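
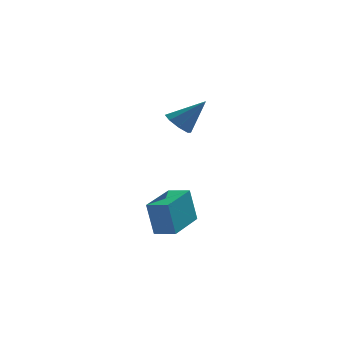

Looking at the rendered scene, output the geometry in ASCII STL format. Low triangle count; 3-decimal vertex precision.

solid 
facet normal -0.682 -0.044 -0.730
outer loop
vertex -0.186 2.852 0.644
vertex -0.579 3.411 0.977
vertex -0.023 3.379 0.46
endloop
endfacet
facet normal 0.881 -0.374 -0.291
outer loop
vertex -0.186 2.852 0.644
vertex -0.023 3.379 0.46
vertex 0.619 3.489 2.263
endloop
endfacet
facet normal -0.682 -0.044 -0.730
outer loop
vertex -0.023 3.379 0.46
vertex -0.579 3.411 0.977
vertex -0.186 3.925 0.579
endloop
endfacet
facet normal 0.881 0.336 -0.334
outer loop
vertex -0.023 3.379 0.46
vertex -0.186 3.925 0.579
vertex 0.619 3.489 2.263
endloop
endfacet
facet normal -0.682 -0.044 -0.730
outer loop
vertex -0.186 3.925 0.579
vertex -0.579 3.411 0.977
vertex -0.579 4.17 0.931
endloop
endfacet
facet normal 0.514 0.858 -0.023
outer loop
vertex -0.186 3.925 0.579
vertex -0.579 4.17 0.931
vertex 0.619 3.489 2.263
endloop
endfacet
facet normal -0.681 -0.044 -0.731
outer loop
vertex -0.579 4.17 0.931
vertex -0.579 3.411 0.977
vertex -0.973 3.97 1.31
endloop
endfacet
facet normal -0.008 0.888 0.461
outer loop
vertex -0.579 4.17 0.931
vertex -0.973 3.97 1.31
vertex 0.619 3.489 2.263
endloop
endfacet
facet normal -0.681 -0.045 -0.731
outer loop
vertex -0.973 3.97 1.31
vertex -0.579 3.411 0.977
vertex -1.136 3.443 1.494
endloop
endfacet
facet normal -0.376 0.407 0.833
outer loop
vertex -0.973 3.97 1.31
vertex -1.136 3.443 1.494
vertex 0.619 3.489 2.263
endloop
endfacet
facet normal -0.681 -0.044 -0.731
outer loop
vertex -1.136 3.443 1.494
vertex -0.579 3.411 0.977
vertex -0.973 2.897 1.375
endloop
endfacet
facet normal -0.376 -0.303 0.876
outer loop
vertex -1.136 3.443 1.494
vertex -0.973 2.897 1.375
vertex 0.619 3.489 2.263
endloop
endfacet
facet normal -0.681 -0.043 -0.731
outer loop
vertex -0.973 2.897 1.375
vertex -0.579 3.411 0.977
vertex -0.58 2.653 1.023
endloop
endfacet
facet normal -0.008 -0.826 0.564
outer loop
vertex -0.973 2.897 1.375
vertex -0.58 2.653 1.023
vertex 0.619 3.489 2.263
endloop
endfacet
facet normal -0.681 -0.043 -0.731
outer loop
vertex -0.58 2.653 1.023
vertex -0.579 3.411 0.977
vertex -0.186 2.852 0.644
endloop
endfacet
facet normal 0.511 -0.855 0.082
outer loop
vertex -0.58 2.653 1.023
vertex -0.186 2.852 0.644
vertex 0.619 3.489 2.263
endloop
endfacet
facet normal -0.857 0.480 -0.187
outer loop
vertex -1.988 1.877 -3.241
vertex -0.986 3.708 -3.13
vertex -1.663 1.801 -4.928
endloop
endfacet
facet normal -0.479 -0.876 -0.053
outer loop
vertex -0.754 1.292 -4.73
vertex -1.988 1.877 -3.241
vertex -1.663 1.801 -4.928
endloop
endfacet
facet normal -0.857 0.481 -0.187
outer loop
vertex -1.663 1.801 -4.928
vertex -0.986 3.708 -3.13
vertex -0.66 3.632 -4.817
endloop
endfacet
facet normal 0.189 -0.044 -0.981
outer loop
vertex -0.66 3.632 -4.817
vertex -0.754 1.292 -4.73
vertex -1.663 1.801 -4.928
endloop
endfacet
facet normal -0.189 0.044 0.981
outer loop
vertex -1.988 1.877 -3.241
vertex -0.077 3.199 -2.932
vertex -0.986 3.708 -3.13
endloop
endfacet
facet normal -0.479 -0.876 -0.053
outer loop
vertex -1.08 1.368 -3.043
vertex -1.988 1.877 -3.241
vertex -0.754 1.292 -4.73
endloop
endfacet
facet normal -0.189 0.044 0.981
outer loop
vertex -1.08 1.368 -3.043
vertex -0.077 3.199 -2.932
vertex -1.988 1.877 -3.241
endloop
endfacet
facet normal 0.479 0.876 0.053
outer loop
vertex -0.986 3.708 -3.13
vertex -0.077 3.199 -2.932
vertex -0.66 3.632 -4.817
endloop
endfacet
facet normal 0.189 -0.044 -0.981
outer loop
vertex 0.248 3.123 -4.619
vertex -0.754 1.292 -4.73
vertex -0.66 3.632 -4.817
endloop
endfacet
facet normal 0.479 0.876 0.053
outer loop
vertex -0.66 3.632 -4.817
vertex -0.077 3.199 -2.932
vertex 0.248 3.123 -4.619
endloop
endfacet
facet normal 0.857 -0.480 0.187
outer loop
vertex 0.248 3.123 -4.619
vertex -1.08 1.368 -3.043
vertex -0.754 1.292 -4.73
endloop
endfacet
facet normal 0.857 -0.481 0.187
outer loop
vertex -0.077 3.199 -2.932
vertex -1.08 1.368 -3.043
vertex 0.248 3.123 -4.619
endloop
endfacet

endsolid


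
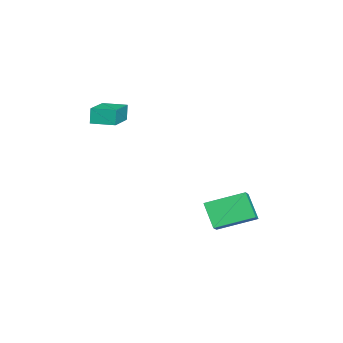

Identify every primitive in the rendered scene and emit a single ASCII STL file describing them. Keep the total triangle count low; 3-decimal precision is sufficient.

solid 
facet normal -0.971 0.086 -0.222
outer loop
vertex 0.338 -3.278 3.546
vertex 0.435 -2.132 3.568
vertex 0.525 -3.278 2.727
endloop
endfacet
facet normal -0.085 -0.996 -0.019
outer loop
vertex 2.205 -3.428 3.112
vertex 0.338 -3.278 3.546
vertex 0.525 -3.278 2.727
endloop
endfacet
facet normal -0.971 0.087 -0.222
outer loop
vertex 0.525 -3.278 2.727
vertex 0.435 -2.132 3.568
vertex 0.622 -2.132 2.75
endloop
endfacet
facet normal 0.223 0.001 -0.975
outer loop
vertex 0.622 -2.132 2.75
vertex 2.205 -3.428 3.112
vertex 0.525 -3.278 2.727
endloop
endfacet
facet normal -0.223 0.000 0.975
outer loop
vertex 0.338 -3.278 3.546
vertex 2.115 -2.282 3.953
vertex 0.435 -2.132 3.568
endloop
endfacet
facet normal -0.085 -0.996 -0.019
outer loop
vertex 2.018 -3.428 3.93
vertex 0.338 -3.278 3.546
vertex 2.205 -3.428 3.112
endloop
endfacet
facet normal -0.223 -0.001 0.975
outer loop
vertex 2.018 -3.428 3.93
vertex 2.115 -2.282 3.953
vertex 0.338 -3.278 3.546
endloop
endfacet
facet normal 0.085 0.996 0.019
outer loop
vertex 0.435 -2.132 3.568
vertex 2.115 -2.282 3.953
vertex 0.622 -2.132 2.75
endloop
endfacet
facet normal 0.223 -0.000 -0.975
outer loop
vertex 2.302 -2.282 3.134
vertex 2.205 -3.428 3.112
vertex 0.622 -2.132 2.75
endloop
endfacet
facet normal 0.085 0.996 0.019
outer loop
vertex 0.622 -2.132 2.75
vertex 2.115 -2.282 3.953
vertex 2.302 -2.282 3.134
endloop
endfacet
facet normal 0.971 -0.086 0.222
outer loop
vertex 2.302 -2.282 3.134
vertex 2.018 -3.428 3.93
vertex 2.205 -3.428 3.112
endloop
endfacet
facet normal 0.971 -0.087 0.222
outer loop
vertex 2.115 -2.282 3.953
vertex 2.018 -3.428 3.93
vertex 2.302 -2.282 3.134
endloop
endfacet
facet normal -0.512 -0.384 0.768
outer loop
vertex 1.59 3.284 -0.834
vertex 0.82 3.305 -1.337
vertex 1.962 1.502 -1.477
endloop
endfacet
facet normal 0.837 -0.023 0.547
outer loop
vertex 2.7 2.055 -2.583
vertex 1.59 3.284 -0.834
vertex 1.962 1.502 -1.477
endloop
endfacet
facet normal -0.512 -0.384 0.768
outer loop
vertex 1.962 1.502 -1.477
vertex 0.82 3.305 -1.337
vertex 1.192 1.523 -1.98
endloop
endfacet
facet normal 0.192 -0.923 -0.333
outer loop
vertex 1.192 1.523 -1.98
vertex 2.7 2.055 -2.583
vertex 1.962 1.502 -1.477
endloop
endfacet
facet normal -0.192 0.923 0.333
outer loop
vertex 1.59 3.284 -0.834
vertex 1.558 3.858 -2.443
vertex 0.82 3.305 -1.337
endloop
endfacet
facet normal 0.837 -0.023 0.547
outer loop
vertex 2.328 3.837 -1.94
vertex 1.59 3.284 -0.834
vertex 2.7 2.055 -2.583
endloop
endfacet
facet normal -0.192 0.923 0.333
outer loop
vertex 2.328 3.837 -1.94
vertex 1.558 3.858 -2.443
vertex 1.59 3.284 -0.834
endloop
endfacet
facet normal -0.837 0.023 -0.547
outer loop
vertex 0.82 3.305 -1.337
vertex 1.558 3.858 -2.443
vertex 1.192 1.523 -1.98
endloop
endfacet
facet normal 0.192 -0.923 -0.333
outer loop
vertex 1.93 2.076 -3.086
vertex 2.7 2.055 -2.583
vertex 1.192 1.523 -1.98
endloop
endfacet
facet normal -0.837 0.023 -0.547
outer loop
vertex 1.192 1.523 -1.98
vertex 1.558 3.858 -2.443
vertex 1.93 2.076 -3.086
endloop
endfacet
facet normal 0.512 0.384 -0.768
outer loop
vertex 1.93 2.076 -3.086
vertex 2.328 3.837 -1.94
vertex 2.7 2.055 -2.583
endloop
endfacet
facet normal 0.512 0.384 -0.768
outer loop
vertex 1.558 3.858 -2.443
vertex 2.328 3.837 -1.94
vertex 1.93 2.076 -3.086
endloop
endfacet

endsolid


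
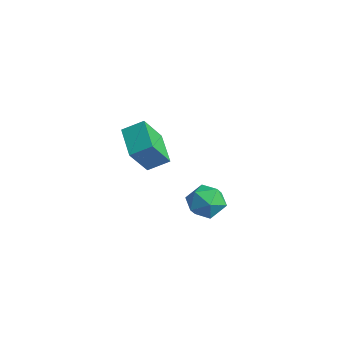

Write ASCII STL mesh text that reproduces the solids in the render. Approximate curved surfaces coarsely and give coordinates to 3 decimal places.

solid 
facet normal -0.449 -0.753 -0.481
outer loop
vertex -2.567 2.022 1.317
vertex -4.174 2.591 1.926
vertex -2.752 3.068 -0.149
endloop
endfacet
facet normal 0.887 -0.315 -0.337
outer loop
vertex -2.226 3.949 0.414
vertex -2.567 2.022 1.317
vertex -2.752 3.068 -0.149
endloop
endfacet
facet normal -0.449 -0.753 -0.481
outer loop
vertex -2.752 3.068 -0.149
vertex -4.174 2.591 1.926
vertex -4.358 3.637 0.461
endloop
endfacet
facet normal -0.102 0.578 -0.809
outer loop
vertex -4.358 3.637 0.461
vertex -2.226 3.949 0.414
vertex -2.752 3.068 -0.149
endloop
endfacet
facet normal 0.102 -0.578 0.809
outer loop
vertex -2.567 2.022 1.317
vertex -3.648 3.472 2.489
vertex -4.174 2.591 1.926
endloop
endfacet
facet normal 0.888 -0.315 -0.336
outer loop
vertex -2.042 2.903 1.879
vertex -2.567 2.022 1.317
vertex -2.226 3.949 0.414
endloop
endfacet
facet normal 0.103 -0.578 0.810
outer loop
vertex -2.042 2.903 1.879
vertex -3.648 3.472 2.489
vertex -2.567 2.022 1.317
endloop
endfacet
facet normal -0.888 0.315 0.336
outer loop
vertex -4.174 2.591 1.926
vertex -3.648 3.472 2.489
vertex -4.358 3.637 0.461
endloop
endfacet
facet normal -0.102 0.578 -0.810
outer loop
vertex -3.833 4.518 1.023
vertex -2.226 3.949 0.414
vertex -4.358 3.637 0.461
endloop
endfacet
facet normal -0.888 0.314 0.336
outer loop
vertex -4.358 3.637 0.461
vertex -3.648 3.472 2.489
vertex -3.833 4.518 1.023
endloop
endfacet
facet normal 0.449 0.753 0.481
outer loop
vertex -3.833 4.518 1.023
vertex -2.042 2.903 1.879
vertex -2.226 3.949 0.414
endloop
endfacet
facet normal 0.449 0.753 0.481
outer loop
vertex -3.648 3.472 2.489
vertex -2.042 2.903 1.879
vertex -3.833 4.518 1.023
endloop
endfacet
facet normal -0.221 0.039 0.974
outer loop
vertex 1.515 3.142 1.336
vertex 2.107 2.382 1.501
vertex 2.458 3.294 1.544
endloop
endfacet
facet normal -0.260 0.687 0.678
outer loop
vertex 1.515 3.142 1.336
vertex 2.458 3.294 1.544
vertex 2.021 3.819 0.844
endloop
endfacet
facet normal -0.737 0.659 0.148
outer loop
vertex 1.515 3.142 1.336
vertex 2.021 3.819 0.844
vertex 1.4 3.231 0.369
endloop
endfacet
facet normal -0.993 -0.006 0.118
outer loop
vertex 1.515 3.142 1.336
vertex 1.4 3.231 0.369
vertex 1.453 2.344 0.775
endloop
endfacet
facet normal -0.674 -0.389 0.628
outer loop
vertex 1.515 3.142 1.336
vertex 1.453 2.344 0.775
vertex 2.107 2.382 1.501
endloop
endfacet
facet normal 0.378 0.838 0.393
outer loop
vertex 2.021 3.819 0.844
vertex 2.458 3.294 1.544
vertex 2.927 3.476 0.705
endloop
endfacet
facet normal 0.440 -0.210 0.873
outer loop
vertex 2.458 3.294 1.544
vertex 2.107 2.382 1.501
vertex 2.98 2.589 1.111
endloop
endfacet
facet normal -0.294 -0.903 0.312
outer loop
vertex 2.107 2.382 1.501
vertex 1.453 2.344 0.775
vertex 2.359 2.001 0.636
endloop
endfacet
facet normal -0.810 -0.284 -0.514
outer loop
vertex 1.453 2.344 0.775
vertex 1.4 3.231 0.369
vertex 1.922 2.526 -0.064
endloop
endfacet
facet normal -0.395 0.793 -0.464
outer loop
vertex 1.4 3.231 0.369
vertex 2.021 3.819 0.844
vertex 2.273 3.438 -0.021
endloop
endfacet
facet normal 0.993 0.006 -0.118
outer loop
vertex 2.865 2.678 0.144
vertex 2.927 3.476 0.705
vertex 2.98 2.589 1.111
endloop
endfacet
facet normal 0.737 -0.659 -0.148
outer loop
vertex 2.865 2.678 0.144
vertex 2.98 2.589 1.111
vertex 2.359 2.001 0.636
endloop
endfacet
facet normal 0.260 -0.687 -0.678
outer loop
vertex 2.865 2.678 0.144
vertex 2.359 2.001 0.636
vertex 1.922 2.526 -0.064
endloop
endfacet
facet normal 0.221 -0.039 -0.974
outer loop
vertex 2.865 2.678 0.144
vertex 1.922 2.526 -0.064
vertex 2.273 3.438 -0.021
endloop
endfacet
facet normal 0.674 0.389 -0.628
outer loop
vertex 2.865 2.678 0.144
vertex 2.273 3.438 -0.021
vertex 2.927 3.476 0.705
endloop
endfacet
facet normal 0.810 0.284 0.514
outer loop
vertex 2.98 2.589 1.111
vertex 2.927 3.476 0.705
vertex 2.458 3.294 1.544
endloop
endfacet
facet normal 0.395 -0.793 0.464
outer loop
vertex 2.359 2.001 0.636
vertex 2.98 2.589 1.111
vertex 2.107 2.382 1.501
endloop
endfacet
facet normal -0.378 -0.838 -0.393
outer loop
vertex 1.922 2.526 -0.064
vertex 2.359 2.001 0.636
vertex 1.453 2.344 0.775
endloop
endfacet
facet normal -0.440 0.210 -0.873
outer loop
vertex 2.273 3.438 -0.021
vertex 1.922 2.526 -0.064
vertex 1.4 3.231 0.369
endloop
endfacet
facet normal 0.294 0.903 -0.312
outer loop
vertex 2.927 3.476 0.705
vertex 2.273 3.438 -0.021
vertex 2.021 3.819 0.844
endloop
endfacet

endsolid


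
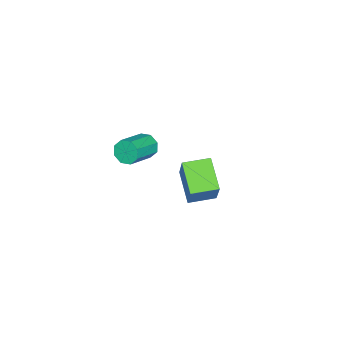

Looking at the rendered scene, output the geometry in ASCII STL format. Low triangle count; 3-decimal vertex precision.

solid 
facet normal -0.908 0.168 -0.384
outer loop
vertex 0.62 -0.513 2.279
vertex 0.324 -0.897 2.811
vertex 0.492 -0.203 2.717
endloop
endfacet
facet normal 0.349 0.810 -0.471
outer loop
vertex 0.62 -0.513 2.279
vertex 0.492 -0.203 2.717
vertex 2.172 -0.799 2.937
endloop
endfacet
facet normal 0.349 0.810 -0.471
outer loop
vertex 2.172 -0.799 2.937
vertex 0.492 -0.203 2.717
vertex 2.044 -0.489 3.375
endloop
endfacet
facet normal 0.908 -0.168 0.384
outer loop
vertex 2.172 -0.799 2.937
vertex 2.044 -0.489 3.375
vertex 1.876 -1.183 3.469
endloop
endfacet
facet normal -0.907 0.167 -0.386
outer loop
vertex 0.492 -0.203 2.717
vertex 0.324 -0.897 2.811
vertex 0.265 -0.3 3.209
endloop
endfacet
facet normal 0.082 0.970 0.229
outer loop
vertex 0.492 -0.203 2.717
vertex 0.265 -0.3 3.209
vertex 2.044 -0.489 3.375
endloop
endfacet
facet normal 0.082 0.970 0.229
outer loop
vertex 2.044 -0.489 3.375
vertex 0.265 -0.3 3.209
vertex 1.817 -0.586 3.868
endloop
endfacet
facet normal 0.908 -0.168 0.385
outer loop
vertex 2.044 -0.489 3.375
vertex 1.817 -0.586 3.868
vertex 1.876 -1.183 3.469
endloop
endfacet
facet normal -0.908 0.166 -0.384
outer loop
vertex 0.265 -0.3 3.209
vertex 0.324 -0.897 2.811
vertex 0.073 -0.747 3.469
endloop
endfacet
facet normal -0.233 0.562 0.794
outer loop
vertex 0.265 -0.3 3.209
vertex 0.073 -0.747 3.469
vertex 1.817 -0.586 3.868
endloop
endfacet
facet normal -0.234 0.561 0.794
outer loop
vertex 1.817 -0.586 3.868
vertex 0.073 -0.747 3.469
vertex 1.625 -1.033 4.127
endloop
endfacet
facet normal 0.908 -0.167 0.384
outer loop
vertex 1.817 -0.586 3.868
vertex 1.625 -1.033 4.127
vertex 1.876 -1.183 3.469
endloop
endfacet
facet normal -0.908 0.167 -0.384
outer loop
vertex 0.073 -0.747 3.469
vertex 0.324 -0.897 2.811
vertex 0.028 -1.281 3.343
endloop
endfacet
facet normal -0.412 -0.176 0.894
outer loop
vertex 0.073 -0.747 3.469
vertex 0.028 -1.281 3.343
vertex 1.625 -1.033 4.127
endloop
endfacet
facet normal -0.412 -0.176 0.894
outer loop
vertex 1.625 -1.033 4.127
vertex 0.028 -1.281 3.343
vertex 1.58 -1.567 4.001
endloop
endfacet
facet normal 0.908 -0.167 0.384
outer loop
vertex 1.625 -1.033 4.127
vertex 1.58 -1.567 4.001
vertex 1.876 -1.183 3.469
endloop
endfacet
facet normal -0.908 0.168 -0.384
outer loop
vertex 0.028 -1.281 3.343
vertex 0.324 -0.897 2.811
vertex 0.156 -1.591 2.905
endloop
endfacet
facet normal -0.349 -0.810 0.471
outer loop
vertex 0.028 -1.281 3.343
vertex 0.156 -1.591 2.905
vertex 1.58 -1.567 4.001
endloop
endfacet
facet normal -0.349 -0.810 0.471
outer loop
vertex 1.58 -1.567 4.001
vertex 0.156 -1.591 2.905
vertex 1.708 -1.877 3.563
endloop
endfacet
facet normal 0.908 -0.168 0.384
outer loop
vertex 1.58 -1.567 4.001
vertex 1.708 -1.877 3.563
vertex 1.876 -1.183 3.469
endloop
endfacet
facet normal -0.908 0.168 -0.385
outer loop
vertex 0.156 -1.591 2.905
vertex 0.324 -0.897 2.811
vertex 0.383 -1.494 2.412
endloop
endfacet
facet normal -0.082 -0.970 -0.229
outer loop
vertex 0.156 -1.591 2.905
vertex 0.383 -1.494 2.412
vertex 1.708 -1.877 3.563
endloop
endfacet
facet normal -0.082 -0.970 -0.229
outer loop
vertex 1.708 -1.877 3.563
vertex 0.383 -1.494 2.412
vertex 1.935 -1.78 3.071
endloop
endfacet
facet normal 0.907 -0.167 0.386
outer loop
vertex 1.708 -1.877 3.563
vertex 1.935 -1.78 3.071
vertex 1.876 -1.183 3.469
endloop
endfacet
facet normal -0.908 0.167 -0.384
outer loop
vertex 0.383 -1.494 2.412
vertex 0.324 -0.897 2.811
vertex 0.575 -1.047 2.153
endloop
endfacet
facet normal 0.234 -0.561 -0.794
outer loop
vertex 0.383 -1.494 2.412
vertex 0.575 -1.047 2.153
vertex 1.935 -1.78 3.071
endloop
endfacet
facet normal 0.233 -0.562 -0.794
outer loop
vertex 1.935 -1.78 3.071
vertex 0.575 -1.047 2.153
vertex 2.127 -1.333 2.811
endloop
endfacet
facet normal 0.908 -0.166 0.384
outer loop
vertex 1.935 -1.78 3.071
vertex 2.127 -1.333 2.811
vertex 1.876 -1.183 3.469
endloop
endfacet
facet normal -0.908 0.167 -0.384
outer loop
vertex 0.575 -1.047 2.153
vertex 0.324 -0.897 2.811
vertex 0.62 -0.513 2.279
endloop
endfacet
facet normal 0.412 0.176 -0.894
outer loop
vertex 0.575 -1.047 2.153
vertex 0.62 -0.513 2.279
vertex 2.127 -1.333 2.811
endloop
endfacet
facet normal 0.412 0.176 -0.894
outer loop
vertex 2.127 -1.333 2.811
vertex 0.62 -0.513 2.279
vertex 2.172 -0.799 2.937
endloop
endfacet
facet normal 0.908 -0.167 0.384
outer loop
vertex 2.127 -1.333 2.811
vertex 2.172 -0.799 2.937
vertex 1.876 -1.183 3.469
endloop
endfacet
facet normal -0.447 -0.273 -0.852
outer loop
vertex -4.067 -1.149 -3.116
vertex -4.975 0.041 -3.021
vertex -2.776 -0.082 -4.134
endloop
endfacet
facet normal 0.606 -0.793 -0.063
outer loop
vertex -1.825 0.499 -2.319
vertex -4.067 -1.149 -3.116
vertex -2.776 -0.082 -4.134
endloop
endfacet
facet normal -0.447 -0.273 -0.852
outer loop
vertex -2.776 -0.082 -4.134
vertex -4.975 0.041 -3.021
vertex -3.684 1.107 -4.039
endloop
endfacet
facet normal 0.659 0.544 -0.519
outer loop
vertex -3.684 1.107 -4.039
vertex -1.825 0.499 -2.319
vertex -2.776 -0.082 -4.134
endloop
endfacet
facet normal -0.659 -0.544 0.519
outer loop
vertex -4.067 -1.149 -3.116
vertex -4.024 0.622 -1.206
vertex -4.975 0.041 -3.021
endloop
endfacet
facet normal 0.606 -0.793 -0.063
outer loop
vertex -3.116 -0.567 -1.301
vertex -4.067 -1.149 -3.116
vertex -1.825 0.499 -2.319
endloop
endfacet
facet normal -0.659 -0.544 0.520
outer loop
vertex -3.116 -0.567 -1.301
vertex -4.024 0.622 -1.206
vertex -4.067 -1.149 -3.116
endloop
endfacet
facet normal -0.605 0.793 0.063
outer loop
vertex -4.975 0.041 -3.021
vertex -4.024 0.622 -1.206
vertex -3.684 1.107 -4.039
endloop
endfacet
facet normal 0.659 0.544 -0.520
outer loop
vertex -2.733 1.689 -2.224
vertex -1.825 0.499 -2.319
vertex -3.684 1.107 -4.039
endloop
endfacet
facet normal -0.606 0.793 0.063
outer loop
vertex -3.684 1.107 -4.039
vertex -4.024 0.622 -1.206
vertex -2.733 1.689 -2.224
endloop
endfacet
facet normal 0.447 0.273 0.852
outer loop
vertex -2.733 1.689 -2.224
vertex -3.116 -0.567 -1.301
vertex -1.825 0.499 -2.319
endloop
endfacet
facet normal 0.446 0.273 0.852
outer loop
vertex -4.024 0.622 -1.206
vertex -3.116 -0.567 -1.301
vertex -2.733 1.689 -2.224
endloop
endfacet

endsolid


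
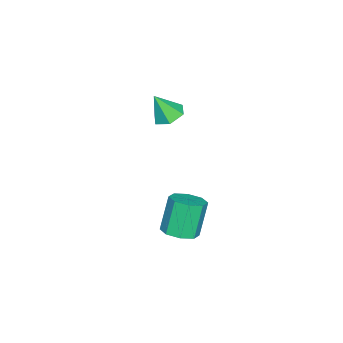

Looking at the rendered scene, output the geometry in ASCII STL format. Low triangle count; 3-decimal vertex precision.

solid 
facet normal 0.395 -0.054 -0.917
outer loop
vertex 5.009 -1.6 -3.123
vertex 4.133 -1.21 -3.524
vertex 5.021 -0.806 -3.165
endloop
endfacet
facet normal 0.919 0.007 0.395
outer loop
vertex 5.009 -1.6 -3.123
vertex 5.021 -0.806 -3.165
vertex 4.144 -1.48 -1.115
endloop
endfacet
facet normal 0.919 0.007 0.395
outer loop
vertex 4.144 -1.48 -1.115
vertex 5.021 -0.806 -3.165
vertex 4.156 -0.686 -1.157
endloop
endfacet
facet normal -0.395 0.054 0.917
outer loop
vertex 4.144 -1.48 -1.115
vertex 4.156 -0.686 -1.157
vertex 3.267 -1.09 -1.516
endloop
endfacet
facet normal 0.396 -0.055 -0.917
outer loop
vertex 5.021 -0.806 -3.165
vertex 4.133 -1.21 -3.524
vertex 4.513 -0.248 -3.418
endloop
endfacet
facet normal 0.660 0.711 0.242
outer loop
vertex 5.021 -0.806 -3.165
vertex 4.513 -0.248 -3.418
vertex 4.156 -0.686 -1.157
endloop
endfacet
facet normal 0.660 0.711 0.242
outer loop
vertex 4.156 -0.686 -1.157
vertex 4.513 -0.248 -3.418
vertex 3.647 -0.128 -1.41
endloop
endfacet
facet normal -0.395 0.055 0.917
outer loop
vertex 4.156 -0.686 -1.157
vertex 3.647 -0.128 -1.41
vertex 3.267 -1.09 -1.516
endloop
endfacet
facet normal 0.396 -0.055 -0.917
outer loop
vertex 4.513 -0.248 -3.418
vertex 4.133 -1.21 -3.524
vertex 3.782 -0.254 -3.733
endloop
endfacet
facet normal 0.015 0.998 -0.053
outer loop
vertex 4.513 -0.248 -3.418
vertex 3.782 -0.254 -3.733
vertex 3.647 -0.128 -1.41
endloop
endfacet
facet normal 0.015 0.998 -0.053
outer loop
vertex 3.647 -0.128 -1.41
vertex 3.782 -0.254 -3.733
vertex 2.916 -0.134 -1.724
endloop
endfacet
facet normal -0.394 0.055 0.917
outer loop
vertex 3.647 -0.128 -1.41
vertex 2.916 -0.134 -1.724
vertex 3.267 -1.09 -1.516
endloop
endfacet
facet normal 0.395 -0.056 -0.917
outer loop
vertex 3.782 -0.254 -3.733
vertex 4.133 -1.21 -3.524
vertex 3.256 -0.82 -3.925
endloop
endfacet
facet normal -0.639 0.701 -0.317
outer loop
vertex 3.782 -0.254 -3.733
vertex 3.256 -0.82 -3.925
vertex 2.916 -0.134 -1.724
endloop
endfacet
facet normal -0.639 0.701 -0.317
outer loop
vertex 2.916 -0.134 -1.724
vertex 3.256 -0.82 -3.925
vertex 2.391 -0.7 -1.917
endloop
endfacet
facet normal -0.396 0.054 0.917
outer loop
vertex 2.916 -0.134 -1.724
vertex 2.391 -0.7 -1.917
vertex 3.267 -1.09 -1.516
endloop
endfacet
facet normal 0.395 -0.054 -0.917
outer loop
vertex 3.256 -0.82 -3.925
vertex 4.133 -1.21 -3.524
vertex 3.244 -1.614 -3.883
endloop
endfacet
facet normal -0.919 -0.007 -0.395
outer loop
vertex 3.256 -0.82 -3.925
vertex 3.244 -1.614 -3.883
vertex 2.391 -0.7 -1.917
endloop
endfacet
facet normal -0.919 -0.007 -0.395
outer loop
vertex 2.391 -0.7 -1.917
vertex 3.244 -1.614 -3.883
vertex 2.379 -1.494 -1.875
endloop
endfacet
facet normal -0.395 0.054 0.917
outer loop
vertex 2.391 -0.7 -1.917
vertex 2.379 -1.494 -1.875
vertex 3.267 -1.09 -1.516
endloop
endfacet
facet normal 0.395 -0.055 -0.917
outer loop
vertex 3.244 -1.614 -3.883
vertex 4.133 -1.21 -3.524
vertex 3.753 -2.172 -3.63
endloop
endfacet
facet normal -0.660 -0.711 -0.242
outer loop
vertex 3.244 -1.614 -3.883
vertex 3.753 -2.172 -3.63
vertex 2.379 -1.494 -1.875
endloop
endfacet
facet normal -0.660 -0.711 -0.242
outer loop
vertex 2.379 -1.494 -1.875
vertex 3.753 -2.172 -3.63
vertex 2.887 -2.052 -1.622
endloop
endfacet
facet normal -0.396 0.055 0.917
outer loop
vertex 2.379 -1.494 -1.875
vertex 2.887 -2.052 -1.622
vertex 3.267 -1.09 -1.516
endloop
endfacet
facet normal 0.394 -0.055 -0.917
outer loop
vertex 3.753 -2.172 -3.63
vertex 4.133 -1.21 -3.524
vertex 4.484 -2.166 -3.316
endloop
endfacet
facet normal -0.015 -0.998 0.053
outer loop
vertex 3.753 -2.172 -3.63
vertex 4.484 -2.166 -3.316
vertex 2.887 -2.052 -1.622
endloop
endfacet
facet normal -0.015 -0.998 0.053
outer loop
vertex 2.887 -2.052 -1.622
vertex 4.484 -2.166 -3.316
vertex 3.618 -2.046 -1.307
endloop
endfacet
facet normal -0.396 0.055 0.917
outer loop
vertex 2.887 -2.052 -1.622
vertex 3.618 -2.046 -1.307
vertex 3.267 -1.09 -1.516
endloop
endfacet
facet normal 0.396 -0.054 -0.917
outer loop
vertex 4.484 -2.166 -3.316
vertex 4.133 -1.21 -3.524
vertex 5.009 -1.6 -3.123
endloop
endfacet
facet normal 0.639 -0.701 0.317
outer loop
vertex 4.484 -2.166 -3.316
vertex 5.009 -1.6 -3.123
vertex 3.618 -2.046 -1.307
endloop
endfacet
facet normal 0.639 -0.701 0.317
outer loop
vertex 3.618 -2.046 -1.307
vertex 5.009 -1.6 -3.123
vertex 4.144 -1.48 -1.115
endloop
endfacet
facet normal -0.395 0.056 0.917
outer loop
vertex 3.618 -2.046 -1.307
vertex 4.144 -1.48 -1.115
vertex 3.267 -1.09 -1.516
endloop
endfacet
facet normal -0.228 0.395 -0.890
outer loop
vertex 2.058 -2.628 3.147
vertex 1.215 -3.043 3.179
vertex 1.328 -2.179 3.533
endloop
endfacet
facet normal 0.628 0.539 0.561
outer loop
vertex 2.058 -2.628 3.147
vertex 1.328 -2.179 3.533
vertex 1.605 -3.717 4.701
endloop
endfacet
facet normal -0.228 0.395 -0.890
outer loop
vertex 1.328 -2.179 3.533
vertex 1.215 -3.043 3.179
vertex 0.485 -2.594 3.565
endloop
endfacet
facet normal -0.245 0.558 0.793
outer loop
vertex 1.328 -2.179 3.533
vertex 0.485 -2.594 3.565
vertex 1.605 -3.717 4.701
endloop
endfacet
facet normal -0.228 0.395 -0.890
outer loop
vertex 0.485 -2.594 3.565
vertex 1.215 -3.043 3.179
vertex 0.372 -3.457 3.211
endloop
endfacet
facet normal -0.774 -0.151 0.615
outer loop
vertex 0.485 -2.594 3.565
vertex 0.372 -3.457 3.211
vertex 1.605 -3.717 4.701
endloop
endfacet
facet normal -0.228 0.395 -0.890
outer loop
vertex 0.372 -3.457 3.211
vertex 1.215 -3.043 3.179
vertex 1.102 -3.906 2.825
endloop
endfacet
facet normal -0.432 -0.878 0.204
outer loop
vertex 0.372 -3.457 3.211
vertex 1.102 -3.906 2.825
vertex 1.605 -3.717 4.701
endloop
endfacet
facet normal -0.228 0.395 -0.890
outer loop
vertex 1.102 -3.906 2.825
vertex 1.215 -3.043 3.179
vertex 1.945 -3.492 2.793
endloop
endfacet
facet normal 0.440 -0.898 -0.027
outer loop
vertex 1.102 -3.906 2.825
vertex 1.945 -3.492 2.793
vertex 1.605 -3.717 4.701
endloop
endfacet
facet normal -0.228 0.395 -0.890
outer loop
vertex 1.945 -3.492 2.793
vertex 1.215 -3.043 3.179
vertex 2.058 -2.628 3.147
endloop
endfacet
facet normal 0.970 -0.189 0.151
outer loop
vertex 1.945 -3.492 2.793
vertex 2.058 -2.628 3.147
vertex 1.605 -3.717 4.701
endloop
endfacet

endsolid


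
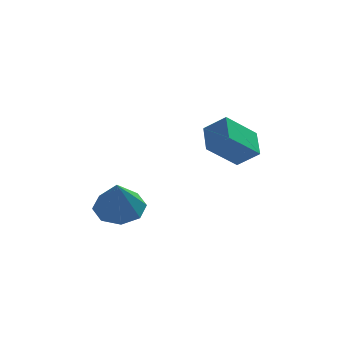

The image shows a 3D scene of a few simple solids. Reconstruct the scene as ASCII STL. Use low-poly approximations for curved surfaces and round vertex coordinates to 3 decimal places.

solid 
facet normal -0.679 -0.381 0.628
outer loop
vertex 2.367 1.156 0.13
vertex 1.554 1.48 -0.552
vertex 2.432 0.033 -0.48
endloop
endfacet
facet normal 0.733 -0.292 0.615
outer loop
vertex 3.586 0.68 -1.548
vertex 2.367 1.156 0.13
vertex 2.432 0.033 -0.48
endloop
endfacet
facet normal -0.679 -0.381 0.628
outer loop
vertex 2.432 0.033 -0.48
vertex 1.554 1.48 -0.552
vertex 1.619 0.357 -1.163
endloop
endfacet
facet normal 0.051 -0.878 -0.477
outer loop
vertex 1.619 0.357 -1.163
vertex 3.586 0.68 -1.548
vertex 2.432 0.033 -0.48
endloop
endfacet
facet normal -0.050 0.877 0.477
outer loop
vertex 2.367 1.156 0.13
vertex 2.708 2.127 -1.62
vertex 1.554 1.48 -0.552
endloop
endfacet
facet normal 0.732 -0.292 0.615
outer loop
vertex 3.521 1.803 -0.937
vertex 2.367 1.156 0.13
vertex 3.586 0.68 -1.548
endloop
endfacet
facet normal -0.051 0.877 0.477
outer loop
vertex 3.521 1.803 -0.937
vertex 2.708 2.127 -1.62
vertex 2.367 1.156 0.13
endloop
endfacet
facet normal -0.733 0.292 -0.615
outer loop
vertex 1.554 1.48 -0.552
vertex 2.708 2.127 -1.62
vertex 1.619 0.357 -1.163
endloop
endfacet
facet normal 0.051 -0.877 -0.477
outer loop
vertex 2.773 1.004 -2.23
vertex 3.586 0.68 -1.548
vertex 1.619 0.357 -1.163
endloop
endfacet
facet normal -0.732 0.292 -0.615
outer loop
vertex 1.619 0.357 -1.163
vertex 2.708 2.127 -1.62
vertex 2.773 1.004 -2.23
endloop
endfacet
facet normal 0.679 0.381 -0.628
outer loop
vertex 2.773 1.004 -2.23
vertex 3.521 1.803 -0.937
vertex 3.586 0.68 -1.548
endloop
endfacet
facet normal 0.679 0.380 -0.628
outer loop
vertex 2.708 2.127 -1.62
vertex 3.521 1.803 -0.937
vertex 2.773 1.004 -2.23
endloop
endfacet
facet normal 0.039 0.525 -0.850
outer loop
vertex -0.772 -0.403 -4.295
vertex -1.515 0.168 -3.976
vertex -0.528 0.202 -3.91
endloop
endfacet
facet normal 0.824 -0.501 0.266
outer loop
vertex -0.772 -0.403 -4.295
vertex -0.528 0.202 -3.91
vertex -1.585 -0.768 -2.464
endloop
endfacet
facet normal 0.039 0.525 -0.850
outer loop
vertex -0.528 0.202 -3.91
vertex -1.515 0.168 -3.976
vertex -0.863 0.787 -3.564
endloop
endfacet
facet normal 0.779 0.078 0.622
outer loop
vertex -0.528 0.202 -3.91
vertex -0.863 0.787 -3.564
vertex -1.585 -0.768 -2.464
endloop
endfacet
facet normal 0.038 0.525 -0.850
outer loop
vertex -0.863 0.787 -3.564
vertex -1.515 0.168 -3.976
vertex -1.579 1.009 -3.459
endloop
endfacet
facet normal 0.269 0.470 0.841
outer loop
vertex -0.863 0.787 -3.564
vertex -1.579 1.009 -3.459
vertex -1.585 -0.768 -2.464
endloop
endfacet
facet normal 0.040 0.525 -0.850
outer loop
vertex -1.579 1.009 -3.459
vertex -1.515 0.168 -3.976
vertex -2.259 0.739 -3.658
endloop
endfacet
facet normal -0.410 0.447 0.795
outer loop
vertex -1.579 1.009 -3.459
vertex -2.259 0.739 -3.658
vertex -1.585 -0.768 -2.464
endloop
endfacet
facet normal 0.039 0.525 -0.850
outer loop
vertex -2.259 0.739 -3.658
vertex -1.515 0.168 -3.976
vertex -2.503 0.133 -4.043
endloop
endfacet
facet normal -0.859 0.021 0.511
outer loop
vertex -2.259 0.739 -3.658
vertex -2.503 0.133 -4.043
vertex -1.585 -0.768 -2.464
endloop
endfacet
facet normal 0.039 0.525 -0.850
outer loop
vertex -2.503 0.133 -4.043
vertex -1.515 0.168 -3.976
vertex -2.168 -0.452 -4.389
endloop
endfacet
facet normal -0.815 -0.558 0.155
outer loop
vertex -2.503 0.133 -4.043
vertex -2.168 -0.452 -4.389
vertex -1.585 -0.768 -2.464
endloop
endfacet
facet normal 0.038 0.526 -0.850
outer loop
vertex -2.168 -0.452 -4.389
vertex -1.515 0.168 -3.976
vertex -1.451 -0.674 -4.494
endloop
endfacet
facet normal -0.304 -0.951 -0.064
outer loop
vertex -2.168 -0.452 -4.389
vertex -1.451 -0.674 -4.494
vertex -1.585 -0.768 -2.464
endloop
endfacet
facet normal 0.039 0.526 -0.850
outer loop
vertex -1.451 -0.674 -4.494
vertex -1.515 0.168 -3.976
vertex -0.772 -0.403 -4.295
endloop
endfacet
facet normal 0.375 -0.927 -0.018
outer loop
vertex -1.451 -0.674 -4.494
vertex -0.772 -0.403 -4.295
vertex -1.585 -0.768 -2.464
endloop
endfacet

endsolid


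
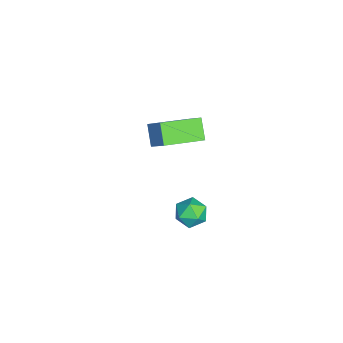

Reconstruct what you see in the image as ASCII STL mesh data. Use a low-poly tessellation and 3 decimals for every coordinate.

solid 
facet normal -0.704 -0.179 0.687
outer loop
vertex -1.005 -1.45 1.45
vertex -1.899 0.314 0.993
vertex -1.745 -2.064 0.531
endloop
endfacet
facet normal 0.441 -0.869 0.225
outer loop
vertex -0.921 -1.854 -0.273
vertex -1.005 -1.45 1.45
vertex -1.745 -2.064 0.531
endloop
endfacet
facet normal -0.705 -0.179 0.687
outer loop
vertex -1.745 -2.064 0.531
vertex -1.899 0.314 0.993
vertex -2.639 -0.299 0.074
endloop
endfacet
facet normal -0.557 -0.461 -0.691
outer loop
vertex -2.639 -0.299 0.074
vertex -0.921 -1.854 -0.273
vertex -1.745 -2.064 0.531
endloop
endfacet
facet normal 0.557 0.461 0.691
outer loop
vertex -1.005 -1.45 1.45
vertex -1.075 0.524 0.189
vertex -1.899 0.314 0.993
endloop
endfacet
facet normal 0.440 -0.869 0.225
outer loop
vertex -0.181 -1.241 0.646
vertex -1.005 -1.45 1.45
vertex -0.921 -1.854 -0.273
endloop
endfacet
facet normal 0.557 0.461 0.691
outer loop
vertex -0.181 -1.241 0.646
vertex -1.075 0.524 0.189
vertex -1.005 -1.45 1.45
endloop
endfacet
facet normal -0.441 0.869 -0.225
outer loop
vertex -1.899 0.314 0.993
vertex -1.075 0.524 0.189
vertex -2.639 -0.299 0.074
endloop
endfacet
facet normal -0.557 -0.461 -0.691
outer loop
vertex -1.815 -0.09 -0.73
vertex -0.921 -1.854 -0.273
vertex -2.639 -0.299 0.074
endloop
endfacet
facet normal -0.441 0.869 -0.226
outer loop
vertex -2.639 -0.299 0.074
vertex -1.075 0.524 0.189
vertex -1.815 -0.09 -0.73
endloop
endfacet
facet normal 0.704 0.179 -0.687
outer loop
vertex -1.815 -0.09 -0.73
vertex -0.181 -1.241 0.646
vertex -0.921 -1.854 -0.273
endloop
endfacet
facet normal 0.704 0.179 -0.687
outer loop
vertex -1.075 0.524 0.189
vertex -0.181 -1.241 0.646
vertex -1.815 -0.09 -0.73
endloop
endfacet
facet normal -0.224 0.970 -0.092
outer loop
vertex 4.196 0.765 0.1
vertex 3.431 0.598 0.2
vertex 3.884 0.762 0.825
endloop
endfacet
facet normal 0.428 0.884 0.188
outer loop
vertex 4.196 0.765 0.1
vertex 3.884 0.762 0.825
vertex 4.595 0.444 0.7
endloop
endfacet
facet normal 0.818 0.506 -0.274
outer loop
vertex 4.196 0.765 0.1
vertex 4.595 0.444 0.7
vertex 4.582 0.085 -0.002
endloop
endfacet
facet normal 0.408 0.357 -0.840
outer loop
vertex 4.196 0.765 0.1
vertex 4.582 0.085 -0.002
vertex 3.862 0.18 -0.311
endloop
endfacet
facet normal -0.236 0.645 -0.727
outer loop
vertex 4.196 0.765 0.1
vertex 3.862 0.18 -0.311
vertex 3.431 0.598 0.2
endloop
endfacet
facet normal 0.362 0.502 0.786
outer loop
vertex 4.595 0.444 0.7
vertex 3.884 0.762 0.825
vertex 4.078 0.08 1.171
endloop
endfacet
facet normal -0.692 0.641 0.333
outer loop
vertex 3.884 0.762 0.825
vertex 3.431 0.598 0.2
vertex 3.358 0.175 0.862
endloop
endfacet
facet normal -0.712 0.114 -0.693
outer loop
vertex 3.431 0.598 0.2
vertex 3.862 0.18 -0.311
vertex 3.345 -0.184 0.16
endloop
endfacet
facet normal 0.330 -0.351 -0.876
outer loop
vertex 3.862 0.18 -0.311
vertex 4.582 0.085 -0.002
vertex 4.056 -0.502 0.035
endloop
endfacet
facet normal 0.993 -0.111 0.038
outer loop
vertex 4.582 0.085 -0.002
vertex 4.595 0.444 0.7
vertex 4.509 -0.338 0.66
endloop
endfacet
facet normal -0.408 -0.357 0.840
outer loop
vertex 3.744 -0.505 0.76
vertex 4.078 0.08 1.171
vertex 3.358 0.175 0.862
endloop
endfacet
facet normal -0.818 -0.506 0.274
outer loop
vertex 3.744 -0.505 0.76
vertex 3.358 0.175 0.862
vertex 3.345 -0.184 0.16
endloop
endfacet
facet normal -0.428 -0.884 -0.188
outer loop
vertex 3.744 -0.505 0.76
vertex 3.345 -0.184 0.16
vertex 4.056 -0.502 0.035
endloop
endfacet
facet normal 0.224 -0.970 0.092
outer loop
vertex 3.744 -0.505 0.76
vertex 4.056 -0.502 0.035
vertex 4.509 -0.338 0.66
endloop
endfacet
facet normal 0.236 -0.645 0.727
outer loop
vertex 3.744 -0.505 0.76
vertex 4.509 -0.338 0.66
vertex 4.078 0.08 1.171
endloop
endfacet
facet normal -0.330 0.351 0.876
outer loop
vertex 3.358 0.175 0.862
vertex 4.078 0.08 1.171
vertex 3.884 0.762 0.825
endloop
endfacet
facet normal -0.993 0.111 -0.038
outer loop
vertex 3.345 -0.184 0.16
vertex 3.358 0.175 0.862
vertex 3.431 0.598 0.2
endloop
endfacet
facet normal -0.362 -0.502 -0.786
outer loop
vertex 4.056 -0.502 0.035
vertex 3.345 -0.184 0.16
vertex 3.862 0.18 -0.311
endloop
endfacet
facet normal 0.692 -0.641 -0.333
outer loop
vertex 4.509 -0.338 0.66
vertex 4.056 -0.502 0.035
vertex 4.582 0.085 -0.002
endloop
endfacet
facet normal 0.712 -0.114 0.693
outer loop
vertex 4.078 0.08 1.171
vertex 4.509 -0.338 0.66
vertex 4.595 0.444 0.7
endloop
endfacet

endsolid


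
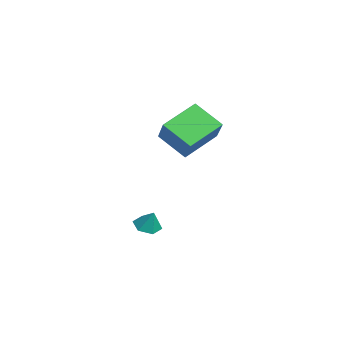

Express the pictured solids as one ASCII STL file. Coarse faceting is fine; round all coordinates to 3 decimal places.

solid 
facet normal -0.532 -0.625 0.571
outer loop
vertex 0.1 -2.761 4.366
vertex -0.852 -1.139 5.255
vertex -1.14 -2.82 3.147
endloop
endfacet
facet normal 0.457 -0.780 -0.428
outer loop
vertex -0.188 -1.701 2.125
vertex 0.1 -2.761 4.366
vertex -1.14 -2.82 3.147
endloop
endfacet
facet normal -0.532 -0.625 0.571
outer loop
vertex -1.14 -2.82 3.147
vertex -0.852 -1.139 5.255
vertex -2.092 -1.198 4.036
endloop
endfacet
facet normal -0.712 -0.034 -0.701
outer loop
vertex -2.092 -1.198 4.036
vertex -0.188 -1.701 2.125
vertex -1.14 -2.82 3.147
endloop
endfacet
facet normal 0.712 0.034 0.701
outer loop
vertex 0.1 -2.761 4.366
vertex 0.1 -0.02 4.233
vertex -0.852 -1.139 5.255
endloop
endfacet
facet normal 0.457 -0.780 -0.428
outer loop
vertex 1.052 -1.642 3.344
vertex 0.1 -2.761 4.366
vertex -0.188 -1.701 2.125
endloop
endfacet
facet normal 0.712 0.034 0.701
outer loop
vertex 1.052 -1.642 3.344
vertex 0.1 -0.02 4.233
vertex 0.1 -2.761 4.366
endloop
endfacet
facet normal -0.457 0.780 0.428
outer loop
vertex -0.852 -1.139 5.255
vertex 0.1 -0.02 4.233
vertex -2.092 -1.198 4.036
endloop
endfacet
facet normal -0.712 -0.034 -0.701
outer loop
vertex -1.14 -0.079 3.014
vertex -0.188 -1.701 2.125
vertex -2.092 -1.198 4.036
endloop
endfacet
facet normal -0.457 0.780 0.428
outer loop
vertex -2.092 -1.198 4.036
vertex 0.1 -0.02 4.233
vertex -1.14 -0.079 3.014
endloop
endfacet
facet normal 0.532 0.625 -0.571
outer loop
vertex -1.14 -0.079 3.014
vertex 1.052 -1.642 3.344
vertex -0.188 -1.701 2.125
endloop
endfacet
facet normal 0.532 0.625 -0.571
outer loop
vertex 0.1 -0.02 4.233
vertex 1.052 -1.642 3.344
vertex -1.14 -0.079 3.014
endloop
endfacet
facet normal -0.369 -0.232 -0.900
outer loop
vertex 0.281 -3.957 -2.256
vertex -0.229 -3.456 -2.176
vertex 0.4 -3.283 -2.479
endloop
endfacet
facet normal 0.977 -0.112 0.184
outer loop
vertex 0.281 -3.957 -2.256
vertex 0.4 -3.283 -2.479
vertex 0.169 -3.204 -1.204
endloop
endfacet
facet normal -0.369 -0.232 -0.900
outer loop
vertex 0.4 -3.283 -2.479
vertex -0.229 -3.456 -2.176
vertex -0.11 -2.782 -2.399
endloop
endfacet
facet normal 0.705 0.704 0.084
outer loop
vertex 0.4 -3.283 -2.479
vertex -0.11 -2.782 -2.399
vertex 0.169 -3.204 -1.204
endloop
endfacet
facet normal -0.369 -0.233 -0.900
outer loop
vertex -0.11 -2.782 -2.399
vertex -0.229 -3.456 -2.176
vertex -0.74 -2.955 -2.096
endloop
endfacet
facet normal -0.088 0.933 0.350
outer loop
vertex -0.11 -2.782 -2.399
vertex -0.74 -2.955 -2.096
vertex 0.169 -3.204 -1.204
endloop
endfacet
facet normal -0.369 -0.233 -0.900
outer loop
vertex -0.74 -2.955 -2.096
vertex -0.229 -3.456 -2.176
vertex -0.859 -3.629 -1.873
endloop
endfacet
facet normal -0.608 0.344 0.716
outer loop
vertex -0.74 -2.955 -2.096
vertex -0.859 -3.629 -1.873
vertex 0.169 -3.204 -1.204
endloop
endfacet
facet normal -0.368 -0.234 -0.900
outer loop
vertex -0.859 -3.629 -1.873
vertex -0.229 -3.456 -2.176
vertex -0.348 -4.13 -1.952
endloop
endfacet
facet normal -0.336 -0.471 0.816
outer loop
vertex -0.859 -3.629 -1.873
vertex -0.348 -4.13 -1.952
vertex 0.169 -3.204 -1.204
endloop
endfacet
facet normal -0.370 -0.233 -0.899
outer loop
vertex -0.348 -4.13 -1.952
vertex -0.229 -3.456 -2.176
vertex 0.281 -3.957 -2.256
endloop
endfacet
facet normal 0.458 -0.699 0.549
outer loop
vertex -0.348 -4.13 -1.952
vertex 0.281 -3.957 -2.256
vertex 0.169 -3.204 -1.204
endloop
endfacet

endsolid


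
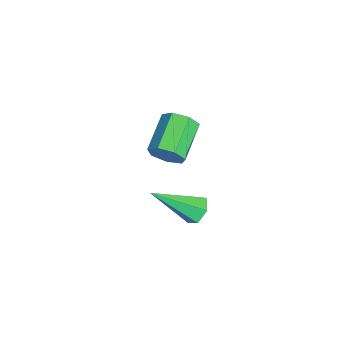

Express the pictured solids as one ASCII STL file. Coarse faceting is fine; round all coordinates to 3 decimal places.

solid 
facet normal 0.865 -0.326 -0.382
outer loop
vertex 0.419 -3.789 2.276
vertex 0.094 -4.053 1.765
vertex 0.348 -3.446 1.822
endloop
endfacet
facet normal 0.486 0.732 0.477
outer loop
vertex 0.419 -3.789 2.276
vertex 0.348 -3.446 1.822
vertex -0.869 -3.304 2.845
endloop
endfacet
facet normal 0.486 0.732 0.477
outer loop
vertex -0.869 -3.304 2.845
vertex 0.348 -3.446 1.822
vertex -0.941 -2.961 2.392
endloop
endfacet
facet normal -0.865 0.325 0.383
outer loop
vertex -0.869 -3.304 2.845
vertex -0.941 -2.961 2.392
vertex -1.194 -3.567 2.335
endloop
endfacet
facet normal 0.865 -0.326 -0.382
outer loop
vertex 0.348 -3.446 1.822
vertex 0.094 -4.053 1.765
vertex 0.086 -3.56 1.326
endloop
endfacet
facet normal 0.206 0.924 -0.321
outer loop
vertex 0.348 -3.446 1.822
vertex 0.086 -3.56 1.326
vertex -0.941 -2.961 2.392
endloop
endfacet
facet normal 0.206 0.924 -0.321
outer loop
vertex -0.941 -2.961 2.392
vertex 0.086 -3.56 1.326
vertex -1.203 -3.075 1.896
endloop
endfacet
facet normal -0.865 0.325 0.382
outer loop
vertex -0.941 -2.961 2.392
vertex -1.203 -3.075 1.896
vertex -1.194 -3.567 2.335
endloop
endfacet
facet normal 0.865 -0.326 -0.382
outer loop
vertex 0.086 -3.56 1.326
vertex 0.094 -4.053 1.765
vertex -0.17 -4.045 1.161
endloop
endfacet
facet normal -0.230 0.420 -0.878
outer loop
vertex 0.086 -3.56 1.326
vertex -0.17 -4.045 1.161
vertex -1.203 -3.075 1.896
endloop
endfacet
facet normal -0.229 0.421 -0.878
outer loop
vertex -1.203 -3.075 1.896
vertex -0.17 -4.045 1.161
vertex -1.459 -3.56 1.73
endloop
endfacet
facet normal -0.865 0.325 0.383
outer loop
vertex -1.203 -3.075 1.896
vertex -1.459 -3.56 1.73
vertex -1.194 -3.567 2.335
endloop
endfacet
facet normal 0.865 -0.325 -0.382
outer loop
vertex -0.17 -4.045 1.161
vertex 0.094 -4.053 1.765
vertex -0.227 -4.536 1.45
endloop
endfacet
facet normal -0.492 -0.399 -0.774
outer loop
vertex -0.17 -4.045 1.161
vertex -0.227 -4.536 1.45
vertex -1.459 -3.56 1.73
endloop
endfacet
facet normal -0.493 -0.401 -0.772
outer loop
vertex -1.459 -3.56 1.73
vertex -0.227 -4.536 1.45
vertex -1.515 -4.05 2.02
endloop
endfacet
facet normal -0.865 0.325 0.383
outer loop
vertex -1.459 -3.56 1.73
vertex -1.515 -4.05 2.02
vertex -1.194 -3.567 2.335
endloop
endfacet
facet normal 0.865 -0.326 -0.382
outer loop
vertex -0.227 -4.536 1.45
vertex 0.094 -4.053 1.765
vertex -0.042 -4.663 1.977
endloop
endfacet
facet normal -0.385 -0.919 -0.086
outer loop
vertex -0.227 -4.536 1.45
vertex -0.042 -4.663 1.977
vertex -1.515 -4.05 2.02
endloop
endfacet
facet normal -0.385 -0.919 -0.086
outer loop
vertex -1.515 -4.05 2.02
vertex -0.042 -4.663 1.977
vertex -1.33 -4.177 2.547
endloop
endfacet
facet normal -0.865 0.326 0.382
outer loop
vertex -1.515 -4.05 2.02
vertex -1.33 -4.177 2.547
vertex -1.194 -3.567 2.335
endloop
endfacet
facet normal 0.865 -0.326 -0.382
outer loop
vertex -0.042 -4.663 1.977
vertex 0.094 -4.053 1.765
vertex 0.246 -4.33 2.345
endloop
endfacet
facet normal 0.013 -0.746 0.665
outer loop
vertex -0.042 -4.663 1.977
vertex 0.246 -4.33 2.345
vertex -1.33 -4.177 2.547
endloop
endfacet
facet normal 0.013 -0.746 0.665
outer loop
vertex -1.33 -4.177 2.547
vertex 0.246 -4.33 2.345
vertex -1.043 -3.845 2.914
endloop
endfacet
facet normal -0.865 0.326 0.382
outer loop
vertex -1.33 -4.177 2.547
vertex -1.043 -3.845 2.914
vertex -1.194 -3.567 2.335
endloop
endfacet
facet normal 0.865 -0.325 -0.382
outer loop
vertex 0.246 -4.33 2.345
vertex 0.094 -4.053 1.765
vertex 0.419 -3.789 2.276
endloop
endfacet
facet normal 0.400 -0.011 0.916
outer loop
vertex 0.246 -4.33 2.345
vertex 0.419 -3.789 2.276
vertex -1.043 -3.845 2.914
endloop
endfacet
facet normal 0.400 -0.012 0.916
outer loop
vertex -1.043 -3.845 2.914
vertex 0.419 -3.789 2.276
vertex -0.869 -3.304 2.845
endloop
endfacet
facet normal -0.864 0.327 0.382
outer loop
vertex -1.043 -3.845 2.914
vertex -0.869 -3.304 2.845
vertex -1.194 -3.567 2.335
endloop
endfacet
facet normal -0.080 0.786 -0.612
outer loop
vertex 3.763 -3.147 2.182
vertex 3.227 -3.154 2.243
vertex 3.533 -2.862 2.578
endloop
endfacet
facet normal 0.893 0.114 0.436
outer loop
vertex 3.763 -3.147 2.182
vertex 3.533 -2.862 2.578
vertex 3.373 -4.586 3.357
endloop
endfacet
facet normal -0.080 0.786 -0.613
outer loop
vertex 3.533 -2.862 2.578
vertex 3.227 -3.154 2.243
vertex 2.996 -2.869 2.639
endloop
endfacet
facet normal 0.098 0.402 0.910
outer loop
vertex 3.533 -2.862 2.578
vertex 2.996 -2.869 2.639
vertex 3.373 -4.586 3.357
endloop
endfacet
facet normal -0.081 0.786 -0.613
outer loop
vertex 2.996 -2.869 2.639
vertex 3.227 -3.154 2.243
vertex 2.69 -3.162 2.304
endloop
endfacet
facet normal -0.774 0.092 0.626
outer loop
vertex 2.996 -2.869 2.639
vertex 2.69 -3.162 2.304
vertex 3.373 -4.586 3.357
endloop
endfacet
facet normal -0.081 0.787 -0.612
outer loop
vertex 2.69 -3.162 2.304
vertex 3.227 -3.154 2.243
vertex 2.921 -3.447 1.907
endloop
endfacet
facet normal -0.852 -0.506 -0.132
outer loop
vertex 2.69 -3.162 2.304
vertex 2.921 -3.447 1.907
vertex 3.373 -4.586 3.357
endloop
endfacet
facet normal -0.081 0.787 -0.612
outer loop
vertex 2.921 -3.447 1.907
vertex 3.227 -3.154 2.243
vertex 3.458 -3.439 1.846
endloop
endfacet
facet normal -0.057 -0.794 -0.606
outer loop
vertex 2.921 -3.447 1.907
vertex 3.458 -3.439 1.846
vertex 3.373 -4.586 3.357
endloop
endfacet
facet normal -0.080 0.787 -0.612
outer loop
vertex 3.458 -3.439 1.846
vertex 3.227 -3.154 2.243
vertex 3.763 -3.147 2.182
endloop
endfacet
facet normal 0.815 -0.483 -0.320
outer loop
vertex 3.458 -3.439 1.846
vertex 3.763 -3.147 2.182
vertex 3.373 -4.586 3.357
endloop
endfacet

endsolid


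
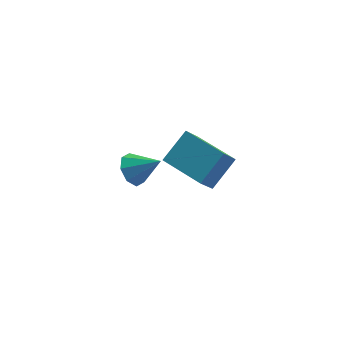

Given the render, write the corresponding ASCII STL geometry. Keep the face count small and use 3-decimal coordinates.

solid 
facet normal -0.778 0.157 -0.609
outer loop
vertex -3.041 1.567 -3.497
vertex -3.594 1.102 -2.911
vertex -3.338 1.991 -3.008
endloop
endfacet
facet normal 0.773 0.630 -0.077
outer loop
vertex -3.041 1.567 -3.497
vertex -3.338 1.991 -3.008
vertex -2.286 0.838 -1.889
endloop
endfacet
facet normal -0.778 0.158 -0.608
outer loop
vertex -3.338 1.991 -3.008
vertex -3.594 1.102 -2.911
vertex -3.784 1.894 -2.462
endloop
endfacet
facet normal 0.388 0.799 0.459
outer loop
vertex -3.338 1.991 -3.008
vertex -3.784 1.894 -2.462
vertex -2.286 0.838 -1.889
endloop
endfacet
facet normal -0.778 0.158 -0.608
outer loop
vertex -3.784 1.894 -2.462
vertex -3.594 1.102 -2.911
vertex -4.119 1.333 -2.179
endloop
endfacet
facet normal -0.017 0.458 0.889
outer loop
vertex -3.784 1.894 -2.462
vertex -4.119 1.333 -2.179
vertex -2.286 0.838 -1.889
endloop
endfacet
facet normal -0.778 0.158 -0.608
outer loop
vertex -4.119 1.333 -2.179
vertex -3.594 1.102 -2.911
vertex -4.146 0.637 -2.325
endloop
endfacet
facet normal -0.204 -0.193 0.960
outer loop
vertex -4.119 1.333 -2.179
vertex -4.146 0.637 -2.325
vertex -2.286 0.838 -1.889
endloop
endfacet
facet normal -0.778 0.157 -0.608
outer loop
vertex -4.146 0.637 -2.325
vertex -3.594 1.102 -2.911
vertex -3.849 0.213 -2.814
endloop
endfacet
facet normal -0.064 -0.773 0.631
outer loop
vertex -4.146 0.637 -2.325
vertex -3.849 0.213 -2.814
vertex -2.286 0.838 -1.889
endloop
endfacet
facet normal -0.778 0.157 -0.608
outer loop
vertex -3.849 0.213 -2.814
vertex -3.594 1.102 -2.911
vertex -3.403 0.31 -3.36
endloop
endfacet
facet normal 0.321 -0.942 0.095
outer loop
vertex -3.849 0.213 -2.814
vertex -3.403 0.31 -3.36
vertex -2.286 0.838 -1.889
endloop
endfacet
facet normal -0.778 0.157 -0.608
outer loop
vertex -3.403 0.31 -3.36
vertex -3.594 1.102 -2.911
vertex -3.069 0.871 -3.643
endloop
endfacet
facet normal 0.726 -0.601 -0.335
outer loop
vertex -3.403 0.31 -3.36
vertex -3.069 0.871 -3.643
vertex -2.286 0.838 -1.889
endloop
endfacet
facet normal -0.778 0.159 -0.608
outer loop
vertex -3.069 0.871 -3.643
vertex -3.594 1.102 -2.911
vertex -3.041 1.567 -3.497
endloop
endfacet
facet normal 0.912 0.049 -0.406
outer loop
vertex -3.069 0.871 -3.643
vertex -3.041 1.567 -3.497
vertex -2.286 0.838 -1.889
endloop
endfacet
facet normal -0.764 0.641 0.074
outer loop
vertex -2.086 -3.324 2.813
vertex -1.102 -2.272 3.859
vertex -1.56 -2.55 1.54
endloop
endfacet
facet normal -0.553 -0.591 -0.588
outer loop
vertex 0.082 -3.928 1.381
vertex -2.086 -3.324 2.813
vertex -1.56 -2.55 1.54
endloop
endfacet
facet normal -0.764 0.641 0.074
outer loop
vertex -1.56 -2.55 1.54
vertex -1.102 -2.272 3.859
vertex -0.576 -1.498 2.586
endloop
endfacet
facet normal 0.333 0.490 -0.806
outer loop
vertex -0.576 -1.498 2.586
vertex 0.082 -3.928 1.381
vertex -1.56 -2.55 1.54
endloop
endfacet
facet normal -0.333 -0.490 0.806
outer loop
vertex -2.086 -3.324 2.813
vertex 0.54 -3.65 3.7
vertex -1.102 -2.272 3.859
endloop
endfacet
facet normal -0.553 -0.591 -0.588
outer loop
vertex -0.444 -4.702 2.654
vertex -2.086 -3.324 2.813
vertex 0.082 -3.928 1.381
endloop
endfacet
facet normal -0.333 -0.490 0.806
outer loop
vertex -0.444 -4.702 2.654
vertex 0.54 -3.65 3.7
vertex -2.086 -3.324 2.813
endloop
endfacet
facet normal 0.553 0.591 0.588
outer loop
vertex -1.102 -2.272 3.859
vertex 0.54 -3.65 3.7
vertex -0.576 -1.498 2.586
endloop
endfacet
facet normal 0.333 0.490 -0.806
outer loop
vertex 1.066 -2.876 2.427
vertex 0.082 -3.928 1.381
vertex -0.576 -1.498 2.586
endloop
endfacet
facet normal 0.553 0.591 0.588
outer loop
vertex -0.576 -1.498 2.586
vertex 0.54 -3.65 3.7
vertex 1.066 -2.876 2.427
endloop
endfacet
facet normal 0.764 -0.641 -0.074
outer loop
vertex 1.066 -2.876 2.427
vertex -0.444 -4.702 2.654
vertex 0.082 -3.928 1.381
endloop
endfacet
facet normal 0.764 -0.641 -0.074
outer loop
vertex 0.54 -3.65 3.7
vertex -0.444 -4.702 2.654
vertex 1.066 -2.876 2.427
endloop
endfacet

endsolid


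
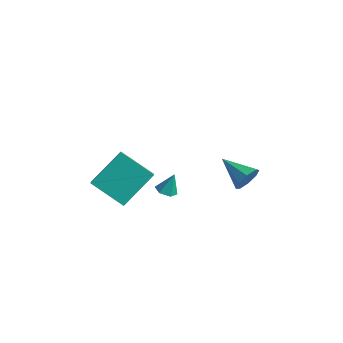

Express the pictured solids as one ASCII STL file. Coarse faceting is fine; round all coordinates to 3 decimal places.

solid 
facet normal -0.169 -0.354 -0.920
outer loop
vertex 0.772 -3.981 0.752
vertex 0.3 -3.719 0.738
vertex 0.749 -3.476 0.562
endloop
endfacet
facet normal 0.970 0.123 0.211
outer loop
vertex 0.772 -3.981 0.752
vertex 0.749 -3.476 0.562
vertex 0.48 -3.341 1.722
endloop
endfacet
facet normal -0.169 -0.354 -0.920
outer loop
vertex 0.749 -3.476 0.562
vertex 0.3 -3.719 0.738
vertex 0.277 -3.214 0.548
endloop
endfacet
facet normal 0.485 0.874 0.011
outer loop
vertex 0.749 -3.476 0.562
vertex 0.277 -3.214 0.548
vertex 0.48 -3.341 1.722
endloop
endfacet
facet normal -0.169 -0.354 -0.920
outer loop
vertex 0.277 -3.214 0.548
vertex 0.3 -3.719 0.738
vertex -0.172 -3.457 0.724
endloop
endfacet
facet normal -0.417 0.893 0.169
outer loop
vertex 0.277 -3.214 0.548
vertex -0.172 -3.457 0.724
vertex 0.48 -3.341 1.722
endloop
endfacet
facet normal -0.168 -0.352 -0.921
outer loop
vertex -0.172 -3.457 0.724
vertex 0.3 -3.719 0.738
vertex -0.149 -3.962 0.913
endloop
endfacet
facet normal -0.835 0.159 0.527
outer loop
vertex -0.172 -3.457 0.724
vertex -0.149 -3.962 0.913
vertex 0.48 -3.341 1.722
endloop
endfacet
facet normal -0.168 -0.352 -0.921
outer loop
vertex -0.149 -3.962 0.913
vertex 0.3 -3.719 0.738
vertex 0.323 -4.224 0.927
endloop
endfacet
facet normal -0.350 -0.592 0.726
outer loop
vertex -0.149 -3.962 0.913
vertex 0.323 -4.224 0.927
vertex 0.48 -3.341 1.722
endloop
endfacet
facet normal -0.168 -0.352 -0.921
outer loop
vertex 0.323 -4.224 0.927
vertex 0.3 -3.719 0.738
vertex 0.772 -3.981 0.752
endloop
endfacet
facet normal 0.552 -0.610 0.569
outer loop
vertex 0.323 -4.224 0.927
vertex 0.772 -3.981 0.752
vertex 0.48 -3.341 1.722
endloop
endfacet
facet normal 0.936 -0.059 -0.346
outer loop
vertex 0.185 2.506 -2.505
vertex -0.036 2.878 -3.166
vertex 0.239 3.107 -2.462
endloop
endfacet
facet normal -0.043 -0.067 0.997
outer loop
vertex 0.185 2.506 -2.505
vertex 0.239 3.107 -2.462
vertex -1.684 2.982 -2.554
endloop
endfacet
facet normal 0.936 -0.059 -0.346
outer loop
vertex 0.239 3.107 -2.462
vertex -0.036 2.878 -3.166
vertex 0.132 3.573 -2.831
endloop
endfacet
facet normal -0.077 0.608 0.790
outer loop
vertex 0.239 3.107 -2.462
vertex 0.132 3.573 -2.831
vertex -1.684 2.982 -2.554
endloop
endfacet
facet normal 0.936 -0.059 -0.347
outer loop
vertex 0.132 3.573 -2.831
vertex -0.036 2.878 -3.166
vertex -0.074 3.632 -3.396
endloop
endfacet
facet normal -0.276 0.940 0.199
outer loop
vertex 0.132 3.573 -2.831
vertex -0.074 3.632 -3.396
vertex -1.684 2.982 -2.554
endloop
endfacet
facet normal 0.936 -0.059 -0.347
outer loop
vertex -0.074 3.632 -3.396
vertex -0.036 2.878 -3.166
vertex -0.258 3.249 -3.827
endloop
endfacet
facet normal -0.522 0.736 -0.431
outer loop
vertex -0.074 3.632 -3.396
vertex -0.258 3.249 -3.827
vertex -1.684 2.982 -2.554
endloop
endfacet
facet normal 0.936 -0.059 -0.348
outer loop
vertex -0.258 3.249 -3.827
vertex -0.036 2.878 -3.166
vertex -0.312 2.649 -3.87
endloop
endfacet
facet normal -0.673 0.113 -0.731
outer loop
vertex -0.258 3.249 -3.827
vertex -0.312 2.649 -3.87
vertex -1.684 2.982 -2.554
endloop
endfacet
facet normal 0.936 -0.061 -0.347
outer loop
vertex -0.312 2.649 -3.87
vertex -0.036 2.878 -3.166
vertex -0.205 2.182 -3.5
endloop
endfacet
facet normal -0.640 -0.562 -0.524
outer loop
vertex -0.312 2.649 -3.87
vertex -0.205 2.182 -3.5
vertex -1.684 2.982 -2.554
endloop
endfacet
facet normal 0.936 -0.060 -0.347
outer loop
vertex -0.205 2.182 -3.5
vertex -0.036 2.878 -3.166
vertex 0.001 2.123 -2.935
endloop
endfacet
facet normal -0.441 -0.895 0.067
outer loop
vertex -0.205 2.182 -3.5
vertex 0.001 2.123 -2.935
vertex -1.684 2.982 -2.554
endloop
endfacet
facet normal 0.936 -0.060 -0.347
outer loop
vertex 0.001 2.123 -2.935
vertex -0.036 2.878 -3.166
vertex 0.185 2.506 -2.505
endloop
endfacet
facet normal -0.194 -0.690 0.697
outer loop
vertex 0.001 2.123 -2.935
vertex 0.185 2.506 -2.505
vertex -1.684 2.982 -2.554
endloop
endfacet
facet normal -0.841 -0.195 0.505
outer loop
vertex -3.755 -4.251 -0.625
vertex -3.365 -2.549 0.681
vertex -4.541 -3.335 -1.582
endloop
endfacet
facet normal -0.180 -0.780 -0.599
outer loop
vertex -2.875 -2.951 -2.581
vertex -3.755 -4.251 -0.625
vertex -4.541 -3.335 -1.582
endloop
endfacet
facet normal -0.841 -0.194 0.505
outer loop
vertex -4.541 -3.335 -1.582
vertex -3.365 -2.549 0.681
vertex -4.15 -1.634 -0.276
endloop
endfacet
facet normal -0.510 0.595 -0.622
outer loop
vertex -4.15 -1.634 -0.276
vertex -2.875 -2.951 -2.581
vertex -4.541 -3.335 -1.582
endloop
endfacet
facet normal 0.510 -0.594 0.622
outer loop
vertex -3.755 -4.251 -0.625
vertex -1.699 -2.165 -0.318
vertex -3.365 -2.549 0.681
endloop
endfacet
facet normal -0.179 -0.780 -0.599
outer loop
vertex -2.09 -3.866 -1.624
vertex -3.755 -4.251 -0.625
vertex -2.875 -2.951 -2.581
endloop
endfacet
facet normal 0.510 -0.594 0.621
outer loop
vertex -2.09 -3.866 -1.624
vertex -1.699 -2.165 -0.318
vertex -3.755 -4.251 -0.625
endloop
endfacet
facet normal 0.179 0.780 0.599
outer loop
vertex -3.365 -2.549 0.681
vertex -1.699 -2.165 -0.318
vertex -4.15 -1.634 -0.276
endloop
endfacet
facet normal -0.510 0.594 -0.622
outer loop
vertex -2.485 -1.249 -1.275
vertex -2.875 -2.951 -2.581
vertex -4.15 -1.634 -0.276
endloop
endfacet
facet normal 0.179 0.780 0.599
outer loop
vertex -4.15 -1.634 -0.276
vertex -1.699 -2.165 -0.318
vertex -2.485 -1.249 -1.275
endloop
endfacet
facet normal 0.841 0.194 -0.504
outer loop
vertex -2.485 -1.249 -1.275
vertex -2.09 -3.866 -1.624
vertex -2.875 -2.951 -2.581
endloop
endfacet
facet normal 0.841 0.194 -0.505
outer loop
vertex -1.699 -2.165 -0.318
vertex -2.09 -3.866 -1.624
vertex -2.485 -1.249 -1.275
endloop
endfacet

endsolid


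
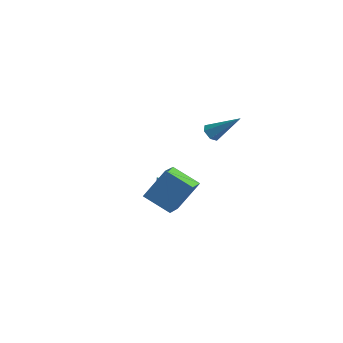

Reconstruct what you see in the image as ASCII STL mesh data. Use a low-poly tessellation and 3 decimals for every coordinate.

solid 
facet normal -0.856 -0.249 0.453
outer loop
vertex 1.655 0.485 0.689
vertex 1.068 1.657 0.226
vertex 1.027 -0.516 -1.047
endloop
endfacet
facet normal 0.423 -0.843 0.333
outer loop
vertex 2.532 -0.077 -1.846
vertex 1.655 0.485 0.689
vertex 1.027 -0.516 -1.047
endloop
endfacet
facet normal -0.855 -0.250 0.454
outer loop
vertex 1.027 -0.516 -1.047
vertex 1.068 1.657 0.226
vertex 0.439 0.656 -1.51
endloop
endfacet
facet normal -0.300 -0.477 -0.826
outer loop
vertex 0.439 0.656 -1.51
vertex 2.532 -0.077 -1.846
vertex 1.027 -0.516 -1.047
endloop
endfacet
facet normal 0.300 0.477 0.826
outer loop
vertex 1.655 0.485 0.689
vertex 2.573 2.096 -0.573
vertex 1.068 1.657 0.226
endloop
endfacet
facet normal 0.422 -0.843 0.333
outer loop
vertex 3.161 0.924 -0.11
vertex 1.655 0.485 0.689
vertex 2.532 -0.077 -1.846
endloop
endfacet
facet normal 0.299 0.477 0.826
outer loop
vertex 3.161 0.924 -0.11
vertex 2.573 2.096 -0.573
vertex 1.655 0.485 0.689
endloop
endfacet
facet normal -0.423 0.843 -0.333
outer loop
vertex 1.068 1.657 0.226
vertex 2.573 2.096 -0.573
vertex 0.439 0.656 -1.51
endloop
endfacet
facet normal -0.300 -0.477 -0.827
outer loop
vertex 1.945 1.095 -2.309
vertex 2.532 -0.077 -1.846
vertex 0.439 0.656 -1.51
endloop
endfacet
facet normal -0.422 0.843 -0.333
outer loop
vertex 0.439 0.656 -1.51
vertex 2.573 2.096 -0.573
vertex 1.945 1.095 -2.309
endloop
endfacet
facet normal 0.856 0.249 -0.454
outer loop
vertex 1.945 1.095 -2.309
vertex 3.161 0.924 -0.11
vertex 2.532 -0.077 -1.846
endloop
endfacet
facet normal 0.855 0.250 -0.454
outer loop
vertex 2.573 2.096 -0.573
vertex 3.161 0.924 -0.11
vertex 1.945 1.095 -2.309
endloop
endfacet
facet normal -0.002 0.511 -0.860
outer loop
vertex -0.877 4.41 -4.031
vertex -1.711 4.271 -4.112
vertex -1.235 4.877 -3.753
endloop
endfacet
facet normal 0.776 0.249 0.580
outer loop
vertex -0.877 4.41 -4.031
vertex -1.235 4.877 -3.753
vertex -1.709 3.269 -2.428
endloop
endfacet
facet normal -0.003 0.511 -0.859
outer loop
vertex -1.235 4.877 -3.753
vertex -1.711 4.271 -4.112
vertex -1.872 4.988 -3.685
endloop
endfacet
facet normal 0.187 0.591 0.784
outer loop
vertex -1.235 4.877 -3.753
vertex -1.872 4.988 -3.685
vertex -1.709 3.269 -2.428
endloop
endfacet
facet normal -0.001 0.512 -0.859
outer loop
vertex -1.872 4.988 -3.685
vertex -1.711 4.271 -4.112
vertex -2.415 4.68 -3.868
endloop
endfacet
facet normal -0.511 0.475 0.716
outer loop
vertex -1.872 4.988 -3.685
vertex -2.415 4.68 -3.868
vertex -1.709 3.269 -2.428
endloop
endfacet
facet normal -0.001 0.511 -0.859
outer loop
vertex -2.415 4.68 -3.868
vertex -1.711 4.271 -4.112
vertex -2.546 4.132 -4.194
endloop
endfacet
facet normal -0.909 -0.030 0.416
outer loop
vertex -2.415 4.68 -3.868
vertex -2.546 4.132 -4.194
vertex -1.709 3.269 -2.428
endloop
endfacet
facet normal -0.001 0.512 -0.859
outer loop
vertex -2.546 4.132 -4.194
vertex -1.711 4.271 -4.112
vertex -2.187 3.666 -4.472
endloop
endfacet
facet normal -0.774 -0.631 0.058
outer loop
vertex -2.546 4.132 -4.194
vertex -2.187 3.666 -4.472
vertex -1.709 3.269 -2.428
endloop
endfacet
facet normal -0.000 0.512 -0.859
outer loop
vertex -2.187 3.666 -4.472
vertex -1.711 4.271 -4.112
vertex -1.55 3.554 -4.539
endloop
endfacet
facet normal -0.186 -0.972 -0.145
outer loop
vertex -2.187 3.666 -4.472
vertex -1.55 3.554 -4.539
vertex -1.709 3.269 -2.428
endloop
endfacet
facet normal -0.001 0.512 -0.859
outer loop
vertex -1.55 3.554 -4.539
vertex -1.711 4.271 -4.112
vertex -1.007 3.862 -4.356
endloop
endfacet
facet normal 0.511 -0.856 -0.077
outer loop
vertex -1.55 3.554 -4.539
vertex -1.007 3.862 -4.356
vertex -1.709 3.269 -2.428
endloop
endfacet
facet normal -0.002 0.510 -0.860
outer loop
vertex -1.007 3.862 -4.356
vertex -1.711 4.271 -4.112
vertex -0.877 4.41 -4.031
endloop
endfacet
facet normal 0.910 -0.349 0.224
outer loop
vertex -1.007 3.862 -4.356
vertex -0.877 4.41 -4.031
vertex -1.709 3.269 -2.428
endloop
endfacet
facet normal -0.661 -0.400 -0.635
outer loop
vertex 3.049 2.325 2.852
vertex 2.683 2.762 2.958
vertex 3.07 2.805 2.528
endloop
endfacet
facet normal 0.889 -0.282 -0.361
outer loop
vertex 3.049 2.325 2.852
vertex 3.07 2.805 2.528
vertex 3.997 3.558 4.222
endloop
endfacet
facet normal -0.661 -0.400 -0.635
outer loop
vertex 3.07 2.805 2.528
vertex 2.683 2.762 2.958
vertex 2.704 3.242 2.634
endloop
endfacet
facet normal 0.555 0.604 -0.572
outer loop
vertex 3.07 2.805 2.528
vertex 2.704 3.242 2.634
vertex 3.997 3.558 4.222
endloop
endfacet
facet normal -0.660 -0.400 -0.636
outer loop
vertex 2.704 3.242 2.634
vertex 2.683 2.762 2.958
vertex 2.317 3.199 3.063
endloop
endfacet
facet normal -0.171 0.984 -0.056
outer loop
vertex 2.704 3.242 2.634
vertex 2.317 3.199 3.063
vertex 3.997 3.558 4.222
endloop
endfacet
facet normal -0.660 -0.400 -0.636
outer loop
vertex 2.317 3.199 3.063
vertex 2.683 2.762 2.958
vertex 2.296 2.718 3.387
endloop
endfacet
facet normal -0.566 0.478 0.672
outer loop
vertex 2.317 3.199 3.063
vertex 2.296 2.718 3.387
vertex 3.997 3.558 4.222
endloop
endfacet
facet normal -0.660 -0.400 -0.636
outer loop
vertex 2.296 2.718 3.387
vertex 2.683 2.762 2.958
vertex 2.662 2.281 3.282
endloop
endfacet
facet normal -0.233 -0.407 0.883
outer loop
vertex 2.296 2.718 3.387
vertex 2.662 2.281 3.282
vertex 3.997 3.558 4.222
endloop
endfacet
facet normal -0.661 -0.399 -0.636
outer loop
vertex 2.662 2.281 3.282
vertex 2.683 2.762 2.958
vertex 3.049 2.325 2.852
endloop
endfacet
facet normal 0.496 -0.788 0.366
outer loop
vertex 2.662 2.281 3.282
vertex 3.049 2.325 2.852
vertex 3.997 3.558 4.222
endloop
endfacet

endsolid


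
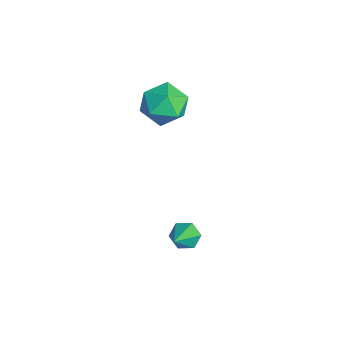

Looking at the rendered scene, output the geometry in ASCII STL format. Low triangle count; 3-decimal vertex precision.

solid 
facet normal -0.485 0.778 0.399
outer loop
vertex -1.763 1.812 2.453
vertex -1.64 1.387 3.43
vertex -0.896 2.053 3.037
endloop
endfacet
facet normal -0.139 0.971 -0.194
outer loop
vertex -1.763 1.812 2.453
vertex -0.896 2.053 3.037
vertex -0.798 1.857 1.988
endloop
endfacet
facet normal -0.379 0.568 -0.731
outer loop
vertex -1.763 1.812 2.453
vertex -0.798 1.857 1.988
vertex -1.481 1.071 1.731
endloop
endfacet
facet normal -0.874 0.125 -0.470
outer loop
vertex -1.763 1.812 2.453
vertex -1.481 1.071 1.731
vertex -2.002 0.781 2.623
endloop
endfacet
facet normal -0.939 0.256 0.229
outer loop
vertex -1.763 1.812 2.453
vertex -2.002 0.781 2.623
vertex -1.64 1.387 3.43
endloop
endfacet
facet normal 0.555 0.826 -0.102
outer loop
vertex -0.798 1.857 1.988
vertex -0.896 2.053 3.037
vertex -0.078 1.459 2.677
endloop
endfacet
facet normal -0.007 0.514 0.858
outer loop
vertex -0.896 2.053 3.037
vertex -1.64 1.387 3.43
vertex -0.599 1.169 3.569
endloop
endfacet
facet normal -0.741 -0.333 0.583
outer loop
vertex -1.64 1.387 3.43
vertex -2.002 0.781 2.623
vertex -1.282 0.383 3.312
endloop
endfacet
facet normal -0.636 -0.543 -0.548
outer loop
vertex -2.002 0.781 2.623
vertex -1.481 1.071 1.731
vertex -1.184 0.187 2.263
endloop
endfacet
facet normal 0.166 0.173 -0.971
outer loop
vertex -1.481 1.071 1.731
vertex -0.798 1.857 1.988
vertex -0.44 0.853 1.87
endloop
endfacet
facet normal 0.874 -0.125 0.470
outer loop
vertex -0.317 0.428 2.847
vertex -0.078 1.459 2.677
vertex -0.599 1.169 3.569
endloop
endfacet
facet normal 0.379 -0.568 0.731
outer loop
vertex -0.317 0.428 2.847
vertex -0.599 1.169 3.569
vertex -1.282 0.383 3.312
endloop
endfacet
facet normal 0.139 -0.971 0.194
outer loop
vertex -0.317 0.428 2.847
vertex -1.282 0.383 3.312
vertex -1.184 0.187 2.263
endloop
endfacet
facet normal 0.485 -0.778 -0.399
outer loop
vertex -0.317 0.428 2.847
vertex -1.184 0.187 2.263
vertex -0.44 0.853 1.87
endloop
endfacet
facet normal 0.939 -0.256 -0.229
outer loop
vertex -0.317 0.428 2.847
vertex -0.44 0.853 1.87
vertex -0.078 1.459 2.677
endloop
endfacet
facet normal 0.636 0.543 0.548
outer loop
vertex -0.599 1.169 3.569
vertex -0.078 1.459 2.677
vertex -0.896 2.053 3.037
endloop
endfacet
facet normal -0.166 -0.173 0.971
outer loop
vertex -1.282 0.383 3.312
vertex -0.599 1.169 3.569
vertex -1.64 1.387 3.43
endloop
endfacet
facet normal -0.555 -0.826 0.102
outer loop
vertex -1.184 0.187 2.263
vertex -1.282 0.383 3.312
vertex -2.002 0.781 2.623
endloop
endfacet
facet normal 0.007 -0.514 -0.858
outer loop
vertex -0.44 0.853 1.87
vertex -1.184 0.187 2.263
vertex -1.481 1.071 1.731
endloop
endfacet
facet normal 0.741 0.333 -0.583
outer loop
vertex -0.078 1.459 2.677
vertex -0.44 0.853 1.87
vertex -0.798 1.857 1.988
endloop
endfacet
facet normal -0.685 0.405 -0.606
outer loop
vertex 3.755 1.279 -1.802
vertex 3.289 1.023 -1.446
vertex 3.513 1.607 -1.309
endloop
endfacet
facet normal 0.810 0.587 0.007
outer loop
vertex 3.755 1.279 -1.802
vertex 3.513 1.607 -1.309
vertex 4.411 0.357 -0.454
endloop
endfacet
facet normal -0.685 0.405 -0.606
outer loop
vertex 3.513 1.607 -1.309
vertex 3.289 1.023 -1.446
vertex 3.047 1.351 -0.953
endloop
endfacet
facet normal 0.204 0.648 0.733
outer loop
vertex 3.513 1.607 -1.309
vertex 3.047 1.351 -0.953
vertex 4.411 0.357 -0.454
endloop
endfacet
facet normal -0.684 0.406 -0.606
outer loop
vertex 3.047 1.351 -0.953
vertex 3.289 1.023 -1.446
vertex 2.822 0.768 -1.09
endloop
endfacet
facet normal -0.386 -0.067 0.920
outer loop
vertex 3.047 1.351 -0.953
vertex 2.822 0.768 -1.09
vertex 4.411 0.357 -0.454
endloop
endfacet
facet normal -0.684 0.407 -0.605
outer loop
vertex 2.822 0.768 -1.09
vertex 3.289 1.023 -1.446
vertex 3.064 0.44 -1.584
endloop
endfacet
facet normal -0.371 -0.847 0.380
outer loop
vertex 2.822 0.768 -1.09
vertex 3.064 0.44 -1.584
vertex 4.411 0.357 -0.454
endloop
endfacet
facet normal -0.685 0.407 -0.604
outer loop
vertex 3.064 0.44 -1.584
vertex 3.289 1.023 -1.446
vertex 3.53 0.695 -1.94
endloop
endfacet
facet normal 0.234 -0.909 -0.345
outer loop
vertex 3.064 0.44 -1.584
vertex 3.53 0.695 -1.94
vertex 4.411 0.357 -0.454
endloop
endfacet
facet normal -0.685 0.407 -0.604
outer loop
vertex 3.53 0.695 -1.94
vertex 3.289 1.023 -1.446
vertex 3.755 1.279 -1.802
endloop
endfacet
facet normal 0.824 -0.192 -0.532
outer loop
vertex 3.53 0.695 -1.94
vertex 3.755 1.279 -1.802
vertex 4.411 0.357 -0.454
endloop
endfacet

endsolid


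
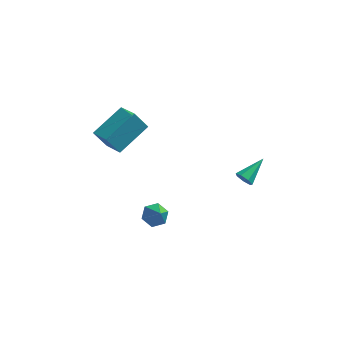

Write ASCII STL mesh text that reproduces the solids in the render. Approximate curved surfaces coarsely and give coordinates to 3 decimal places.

solid 
facet normal -0.525 -0.749 -0.403
outer loop
vertex 3.258 3.311 -2.324
vertex 2.954 3.304 -1.915
vertex 2.902 3.572 -2.345
endloop
endfacet
facet normal 0.415 0.505 -0.757
outer loop
vertex 3.258 3.311 -2.324
vertex 2.902 3.572 -2.345
vertex 3.746 4.436 -1.305
endloop
endfacet
facet normal -0.526 -0.749 -0.403
outer loop
vertex 2.902 3.572 -2.345
vertex 2.954 3.304 -1.915
vertex 2.584 3.632 -2.042
endloop
endfacet
facet normal -0.285 0.838 -0.465
outer loop
vertex 2.902 3.572 -2.345
vertex 2.584 3.632 -2.042
vertex 3.746 4.436 -1.305
endloop
endfacet
facet normal -0.525 -0.749 -0.404
outer loop
vertex 2.584 3.632 -2.042
vertex 2.954 3.304 -1.915
vertex 2.545 3.444 -1.643
endloop
endfacet
facet normal -0.657 0.705 0.268
outer loop
vertex 2.584 3.632 -2.042
vertex 2.545 3.444 -1.643
vertex 3.746 4.436 -1.305
endloop
endfacet
facet normal -0.525 -0.749 -0.404
outer loop
vertex 2.545 3.444 -1.643
vertex 2.954 3.304 -1.915
vertex 2.814 3.151 -1.449
endloop
endfacet
facet normal -0.417 0.203 0.886
outer loop
vertex 2.545 3.444 -1.643
vertex 2.814 3.151 -1.449
vertex 3.746 4.436 -1.305
endloop
endfacet
facet normal -0.525 -0.749 -0.404
outer loop
vertex 2.814 3.151 -1.449
vertex 2.954 3.304 -1.915
vertex 3.188 2.973 -1.605
endloop
endfacet
facet normal 0.250 -0.285 0.925
outer loop
vertex 2.814 3.151 -1.449
vertex 3.188 2.973 -1.605
vertex 3.746 4.436 -1.305
endloop
endfacet
facet normal -0.524 -0.749 -0.404
outer loop
vertex 3.188 2.973 -1.605
vertex 2.954 3.304 -1.915
vertex 3.385 3.045 -1.994
endloop
endfacet
facet normal 0.847 -0.396 0.356
outer loop
vertex 3.188 2.973 -1.605
vertex 3.385 3.045 -1.994
vertex 3.746 4.436 -1.305
endloop
endfacet
facet normal -0.525 -0.750 -0.403
outer loop
vertex 3.385 3.045 -1.994
vertex 2.954 3.304 -1.915
vertex 3.258 3.311 -2.324
endloop
endfacet
facet normal 0.920 -0.045 -0.390
outer loop
vertex 3.385 3.045 -1.994
vertex 3.258 3.311 -2.324
vertex 3.746 4.436 -1.305
endloop
endfacet
facet normal -0.283 0.578 -0.765
outer loop
vertex -0.523 1.274 -3.834
vertex -1.043 1.495 -3.475
vertex -0.456 1.818 -3.448
endloop
endfacet
facet normal 0.989 -0.146 0.035
outer loop
vertex -0.523 1.274 -3.834
vertex -0.456 1.818 -3.448
vertex -0.657 0.705 -2.425
endloop
endfacet
facet normal -0.283 0.578 -0.766
outer loop
vertex -0.456 1.818 -3.448
vertex -1.043 1.495 -3.475
vertex -0.977 2.039 -3.089
endloop
endfacet
facet normal 0.628 0.462 0.626
outer loop
vertex -0.456 1.818 -3.448
vertex -0.977 2.039 -3.089
vertex -0.657 0.705 -2.425
endloop
endfacet
facet normal -0.282 0.578 -0.766
outer loop
vertex -0.977 2.039 -3.089
vertex -1.043 1.495 -3.475
vertex -1.564 1.717 -3.116
endloop
endfacet
facet normal -0.251 0.382 0.889
outer loop
vertex -0.977 2.039 -3.089
vertex -1.564 1.717 -3.116
vertex -0.657 0.705 -2.425
endloop
endfacet
facet normal -0.282 0.578 -0.766
outer loop
vertex -1.564 1.717 -3.116
vertex -1.043 1.495 -3.475
vertex -1.63 1.173 -3.502
endloop
endfacet
facet normal -0.769 -0.305 0.562
outer loop
vertex -1.564 1.717 -3.116
vertex -1.63 1.173 -3.502
vertex -0.657 0.705 -2.425
endloop
endfacet
facet normal -0.281 0.577 -0.767
outer loop
vertex -1.63 1.173 -3.502
vertex -1.043 1.495 -3.475
vertex -1.109 0.951 -3.86
endloop
endfacet
facet normal -0.408 -0.913 -0.028
outer loop
vertex -1.63 1.173 -3.502
vertex -1.109 0.951 -3.86
vertex -0.657 0.705 -2.425
endloop
endfacet
facet normal -0.284 0.577 -0.766
outer loop
vertex -1.109 0.951 -3.86
vertex -1.043 1.495 -3.475
vertex -0.523 1.274 -3.834
endloop
endfacet
facet normal 0.472 -0.832 -0.291
outer loop
vertex -1.109 0.951 -3.86
vertex -0.523 1.274 -3.834
vertex -0.657 0.705 -2.425
endloop
endfacet
facet normal -0.556 -0.026 0.831
outer loop
vertex -3.333 1.805 1.847
vertex -2.224 3.189 2.632
vertex -4.124 2.722 1.347
endloop
endfacet
facet normal -0.572 -0.714 -0.404
outer loop
vertex -3.496 2.751 0.408
vertex -3.333 1.805 1.847
vertex -4.124 2.722 1.347
endloop
endfacet
facet normal -0.556 -0.026 0.831
outer loop
vertex -4.124 2.722 1.347
vertex -2.224 3.189 2.632
vertex -3.014 4.106 2.132
endloop
endfacet
facet normal -0.603 0.700 -0.382
outer loop
vertex -3.014 4.106 2.132
vertex -3.496 2.751 0.408
vertex -4.124 2.722 1.347
endloop
endfacet
facet normal 0.603 -0.700 0.382
outer loop
vertex -3.333 1.805 1.847
vertex -1.596 3.218 1.693
vertex -2.224 3.189 2.632
endloop
endfacet
facet normal -0.572 -0.713 -0.404
outer loop
vertex -2.706 1.834 0.908
vertex -3.333 1.805 1.847
vertex -3.496 2.751 0.408
endloop
endfacet
facet normal 0.603 -0.700 0.381
outer loop
vertex -2.706 1.834 0.908
vertex -1.596 3.218 1.693
vertex -3.333 1.805 1.847
endloop
endfacet
facet normal 0.572 0.713 0.405
outer loop
vertex -2.224 3.189 2.632
vertex -1.596 3.218 1.693
vertex -3.014 4.106 2.132
endloop
endfacet
facet normal -0.604 0.700 -0.381
outer loop
vertex -2.387 4.135 1.193
vertex -3.496 2.751 0.408
vertex -3.014 4.106 2.132
endloop
endfacet
facet normal 0.572 0.714 0.404
outer loop
vertex -3.014 4.106 2.132
vertex -1.596 3.218 1.693
vertex -2.387 4.135 1.193
endloop
endfacet
facet normal 0.556 0.026 -0.831
outer loop
vertex -2.387 4.135 1.193
vertex -2.706 1.834 0.908
vertex -3.496 2.751 0.408
endloop
endfacet
facet normal 0.555 0.026 -0.831
outer loop
vertex -1.596 3.218 1.693
vertex -2.706 1.834 0.908
vertex -2.387 4.135 1.193
endloop
endfacet

endsolid
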